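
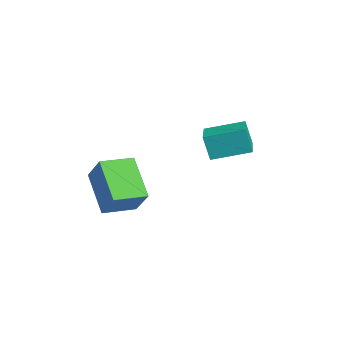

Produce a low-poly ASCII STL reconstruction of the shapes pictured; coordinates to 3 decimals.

solid 
facet normal -0.658 -0.157 -0.737
outer loop
vertex 2.564 -2.936 -1.92
vertex 2.301 -1.512 -1.989
vertex 4.099 -2.721 -3.337
endloop
endfacet
facet normal 0.181 -0.982 0.047
outer loop
vertex 5.159 -2.468 -2.151
vertex 2.564 -2.936 -1.92
vertex 4.099 -2.721 -3.337
endloop
endfacet
facet normal -0.658 -0.157 -0.737
outer loop
vertex 4.099 -2.721 -3.337
vertex 2.301 -1.512 -1.989
vertex 3.837 -1.297 -3.406
endloop
endfacet
facet normal 0.731 0.102 -0.675
outer loop
vertex 3.837 -1.297 -3.406
vertex 5.159 -2.468 -2.151
vertex 4.099 -2.721 -3.337
endloop
endfacet
facet normal -0.731 -0.102 0.675
outer loop
vertex 2.564 -2.936 -1.92
vertex 3.361 -1.259 -0.803
vertex 2.301 -1.512 -1.989
endloop
endfacet
facet normal 0.181 -0.982 0.048
outer loop
vertex 3.623 -2.683 -0.734
vertex 2.564 -2.936 -1.92
vertex 5.159 -2.468 -2.151
endloop
endfacet
facet normal -0.731 -0.102 0.675
outer loop
vertex 3.623 -2.683 -0.734
vertex 3.361 -1.259 -0.803
vertex 2.564 -2.936 -1.92
endloop
endfacet
facet normal -0.181 0.982 -0.047
outer loop
vertex 2.301 -1.512 -1.989
vertex 3.361 -1.259 -0.803
vertex 3.837 -1.297 -3.406
endloop
endfacet
facet normal 0.731 0.102 -0.675
outer loop
vertex 4.896 -1.044 -2.22
vertex 5.159 -2.468 -2.151
vertex 3.837 -1.297 -3.406
endloop
endfacet
facet normal -0.181 0.982 -0.048
outer loop
vertex 3.837 -1.297 -3.406
vertex 3.361 -1.259 -0.803
vertex 4.896 -1.044 -2.22
endloop
endfacet
facet normal 0.658 0.157 0.737
outer loop
vertex 4.896 -1.044 -2.22
vertex 3.623 -2.683 -0.734
vertex 5.159 -2.468 -2.151
endloop
endfacet
facet normal 0.658 0.157 0.737
outer loop
vertex 3.361 -1.259 -0.803
vertex 3.623 -2.683 -0.734
vertex 4.896 -1.044 -2.22
endloop
endfacet
facet normal -0.949 0.278 -0.149
outer loop
vertex 2.481 1.786 0.095
vertex 2.88 3.373 0.518
vertex 2.728 2.025 -1.034
endloop
endfacet
facet normal -0.236 -0.939 -0.250
outer loop
vertex 4.36 1.547 -0.778
vertex 2.481 1.786 0.095
vertex 2.728 2.025 -1.034
endloop
endfacet
facet normal -0.949 0.278 -0.149
outer loop
vertex 2.728 2.025 -1.034
vertex 2.88 3.373 0.518
vertex 3.127 3.612 -0.611
endloop
endfacet
facet normal 0.209 0.202 -0.957
outer loop
vertex 3.127 3.612 -0.611
vertex 4.36 1.547 -0.778
vertex 2.728 2.025 -1.034
endloop
endfacet
facet normal -0.209 -0.202 0.957
outer loop
vertex 2.481 1.786 0.095
vertex 4.512 2.895 0.774
vertex 2.88 3.373 0.518
endloop
endfacet
facet normal -0.236 -0.939 -0.250
outer loop
vertex 4.113 1.308 0.351
vertex 2.481 1.786 0.095
vertex 4.36 1.547 -0.778
endloop
endfacet
facet normal -0.209 -0.202 0.957
outer loop
vertex 4.113 1.308 0.351
vertex 4.512 2.895 0.774
vertex 2.481 1.786 0.095
endloop
endfacet
facet normal 0.236 0.939 0.250
outer loop
vertex 2.88 3.373 0.518
vertex 4.512 2.895 0.774
vertex 3.127 3.612 -0.611
endloop
endfacet
facet normal 0.209 0.202 -0.957
outer loop
vertex 4.759 3.134 -0.355
vertex 4.36 1.547 -0.778
vertex 3.127 3.612 -0.611
endloop
endfacet
facet normal 0.236 0.939 0.250
outer loop
vertex 3.127 3.612 -0.611
vertex 4.512 2.895 0.774
vertex 4.759 3.134 -0.355
endloop
endfacet
facet normal 0.949 -0.278 0.149
outer loop
vertex 4.759 3.134 -0.355
vertex 4.113 1.308 0.351
vertex 4.36 1.547 -0.778
endloop
endfacet
facet normal 0.949 -0.278 0.149
outer loop
vertex 4.512 2.895 0.774
vertex 4.113 1.308 0.351
vertex 4.759 3.134 -0.355
endloop
endfacet

endsolid


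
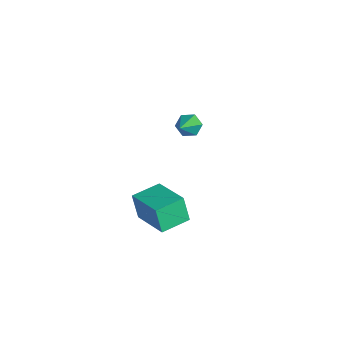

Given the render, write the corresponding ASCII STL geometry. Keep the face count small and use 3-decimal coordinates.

solid 
facet normal -0.938 -0.089 -0.335
outer loop
vertex 2.001 -0.154 1.508
vertex 1.883 0.99 1.536
vertex 2.348 -0.094 0.519
endloop
endfacet
facet normal 0.102 -0.994 -0.024
outer loop
vertex 3.877 0.05 1.064
vertex 2.001 -0.154 1.508
vertex 2.348 -0.094 0.519
endloop
endfacet
facet normal -0.938 -0.089 -0.335
outer loop
vertex 2.348 -0.094 0.519
vertex 1.883 0.99 1.536
vertex 2.23 1.05 0.547
endloop
endfacet
facet normal 0.330 0.057 -0.942
outer loop
vertex 2.23 1.05 0.547
vertex 3.877 0.05 1.064
vertex 2.348 -0.094 0.519
endloop
endfacet
facet normal -0.330 -0.057 0.942
outer loop
vertex 2.001 -0.154 1.508
vertex 3.412 1.134 2.081
vertex 1.883 0.99 1.536
endloop
endfacet
facet normal 0.102 -0.994 -0.024
outer loop
vertex 3.53 -0.01 2.053
vertex 2.001 -0.154 1.508
vertex 3.877 0.05 1.064
endloop
endfacet
facet normal -0.330 -0.057 0.942
outer loop
vertex 3.53 -0.01 2.053
vertex 3.412 1.134 2.081
vertex 2.001 -0.154 1.508
endloop
endfacet
facet normal -0.102 0.994 0.024
outer loop
vertex 1.883 0.99 1.536
vertex 3.412 1.134 2.081
vertex 2.23 1.05 0.547
endloop
endfacet
facet normal 0.330 0.057 -0.942
outer loop
vertex 3.759 1.194 1.092
vertex 3.877 0.05 1.064
vertex 2.23 1.05 0.547
endloop
endfacet
facet normal -0.102 0.994 0.024
outer loop
vertex 2.23 1.05 0.547
vertex 3.412 1.134 2.081
vertex 3.759 1.194 1.092
endloop
endfacet
facet normal 0.938 0.089 0.335
outer loop
vertex 3.759 1.194 1.092
vertex 3.53 -0.01 2.053
vertex 3.877 0.05 1.064
endloop
endfacet
facet normal 0.938 0.089 0.335
outer loop
vertex 3.412 1.134 2.081
vertex 3.53 -0.01 2.053
vertex 3.759 1.194 1.092
endloop
endfacet
facet normal -0.565 0.504 -0.653
outer loop
vertex -1.455 4.562 0.283
vertex -1.741 4.125 0.193
vertex -1.885 4.461 0.577
endloop
endfacet
facet normal 0.283 0.701 0.654
outer loop
vertex -1.455 4.562 0.283
vertex -1.885 4.461 0.577
vertex -0.659 3.155 1.447
endloop
endfacet
facet normal -0.563 0.506 -0.654
outer loop
vertex -1.885 4.461 0.577
vertex -1.741 4.125 0.193
vertex -2.171 4.025 0.486
endloop
endfacet
facet normal -0.477 0.131 0.869
outer loop
vertex -1.885 4.461 0.577
vertex -2.171 4.025 0.486
vertex -0.659 3.155 1.447
endloop
endfacet
facet normal -0.563 0.505 -0.654
outer loop
vertex -2.171 4.025 0.486
vertex -1.741 4.125 0.193
vertex -2.028 3.688 0.103
endloop
endfacet
facet normal -0.628 -0.685 0.368
outer loop
vertex -2.171 4.025 0.486
vertex -2.028 3.688 0.103
vertex -0.659 3.155 1.447
endloop
endfacet
facet normal -0.564 0.505 -0.653
outer loop
vertex -2.028 3.688 0.103
vertex -1.741 4.125 0.193
vertex -1.598 3.788 -0.191
endloop
endfacet
facet normal -0.021 -0.937 -0.350
outer loop
vertex -2.028 3.688 0.103
vertex -1.598 3.788 -0.191
vertex -0.659 3.155 1.447
endloop
endfacet
facet normal -0.565 0.504 -0.653
outer loop
vertex -1.598 3.788 -0.191
vertex -1.741 4.125 0.193
vertex -1.312 4.225 -0.101
endloop
endfacet
facet normal 0.739 -0.367 -0.565
outer loop
vertex -1.598 3.788 -0.191
vertex -1.312 4.225 -0.101
vertex -0.659 3.155 1.447
endloop
endfacet
facet normal -0.565 0.504 -0.653
outer loop
vertex -1.312 4.225 -0.101
vertex -1.741 4.125 0.193
vertex -1.455 4.562 0.283
endloop
endfacet
facet normal 0.890 0.451 -0.064
outer loop
vertex -1.312 4.225 -0.101
vertex -1.455 4.562 0.283
vertex -0.659 3.155 1.447
endloop
endfacet

endsolid


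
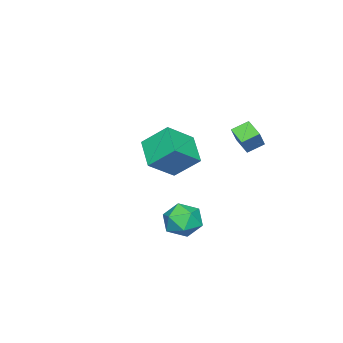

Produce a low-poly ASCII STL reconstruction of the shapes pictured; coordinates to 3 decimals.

solid 
facet normal -0.257 0.299 0.919
outer loop
vertex 3.779 1.199 -2.92
vertex 2.643 1.037 -3.185
vertex 3.271 0.155 -2.722
endloop
endfacet
facet normal 0.385 -0.012 0.923
outer loop
vertex 3.779 1.199 -2.92
vertex 3.271 0.155 -2.722
vertex 4.357 0.205 -3.174
endloop
endfacet
facet normal 0.808 0.348 0.475
outer loop
vertex 3.779 1.199 -2.92
vertex 4.357 0.205 -3.174
vertex 4.401 1.117 -3.917
endloop
endfacet
facet normal 0.428 0.883 0.194
outer loop
vertex 3.779 1.199 -2.92
vertex 4.401 1.117 -3.917
vertex 3.341 1.632 -3.924
endloop
endfacet
facet normal -0.231 0.853 0.469
outer loop
vertex 3.779 1.199 -2.92
vertex 3.341 1.632 -3.924
vertex 2.643 1.037 -3.185
endloop
endfacet
facet normal 0.310 -0.674 0.670
outer loop
vertex 4.357 0.205 -3.174
vertex 3.271 0.155 -2.722
vertex 3.579 -0.572 -3.596
endloop
endfacet
facet normal -0.729 -0.171 0.663
outer loop
vertex 3.271 0.155 -2.722
vertex 2.643 1.037 -3.185
vertex 2.519 -0.057 -3.603
endloop
endfacet
facet normal -0.687 0.724 -0.066
outer loop
vertex 2.643 1.037 -3.185
vertex 3.341 1.632 -3.924
vertex 2.563 0.855 -4.346
endloop
endfacet
facet normal 0.379 0.773 -0.509
outer loop
vertex 3.341 1.632 -3.924
vertex 4.401 1.117 -3.917
vertex 3.649 0.905 -4.798
endloop
endfacet
facet normal 0.994 -0.092 -0.054
outer loop
vertex 4.401 1.117 -3.917
vertex 4.357 0.205 -3.174
vertex 4.277 0.023 -4.335
endloop
endfacet
facet normal -0.428 -0.883 -0.194
outer loop
vertex 3.141 -0.139 -4.6
vertex 3.579 -0.572 -3.596
vertex 2.519 -0.057 -3.603
endloop
endfacet
facet normal -0.808 -0.348 -0.475
outer loop
vertex 3.141 -0.139 -4.6
vertex 2.519 -0.057 -3.603
vertex 2.563 0.855 -4.346
endloop
endfacet
facet normal -0.385 0.012 -0.923
outer loop
vertex 3.141 -0.139 -4.6
vertex 2.563 0.855 -4.346
vertex 3.649 0.905 -4.798
endloop
endfacet
facet normal 0.257 -0.299 -0.919
outer loop
vertex 3.141 -0.139 -4.6
vertex 3.649 0.905 -4.798
vertex 4.277 0.023 -4.335
endloop
endfacet
facet normal 0.231 -0.853 -0.469
outer loop
vertex 3.141 -0.139 -4.6
vertex 4.277 0.023 -4.335
vertex 3.579 -0.572 -3.596
endloop
endfacet
facet normal -0.379 -0.773 0.509
outer loop
vertex 2.519 -0.057 -3.603
vertex 3.579 -0.572 -3.596
vertex 3.271 0.155 -2.722
endloop
endfacet
facet normal -0.994 0.092 0.054
outer loop
vertex 2.563 0.855 -4.346
vertex 2.519 -0.057 -3.603
vertex 2.643 1.037 -3.185
endloop
endfacet
facet normal -0.310 0.674 -0.670
outer loop
vertex 3.649 0.905 -4.798
vertex 2.563 0.855 -4.346
vertex 3.341 1.632 -3.924
endloop
endfacet
facet normal 0.729 0.171 -0.663
outer loop
vertex 4.277 0.023 -4.335
vertex 3.649 0.905 -4.798
vertex 4.401 1.117 -3.917
endloop
endfacet
facet normal 0.687 -0.724 0.066
outer loop
vertex 3.579 -0.572 -3.596
vertex 4.277 0.023 -4.335
vertex 4.357 0.205 -3.174
endloop
endfacet
facet normal -0.653 0.617 0.440
outer loop
vertex -3.231 0.888 0.726
vertex -2.737 1.799 0.182
vertex -4.275 0.692 -0.55
endloop
endfacet
facet normal -0.422 -0.778 0.465
outer loop
vertex -3.543 0.001 -1.042
vertex -3.231 0.888 0.726
vertex -4.275 0.692 -0.55
endloop
endfacet
facet normal -0.653 0.617 0.439
outer loop
vertex -4.275 0.692 -0.55
vertex -2.737 1.799 0.182
vertex -3.78 1.603 -1.094
endloop
endfacet
facet normal -0.628 -0.118 -0.769
outer loop
vertex -3.78 1.603 -1.094
vertex -3.543 0.001 -1.042
vertex -4.275 0.692 -0.55
endloop
endfacet
facet normal 0.628 0.118 0.769
outer loop
vertex -3.231 0.888 0.726
vertex -2.005 1.108 -0.31
vertex -2.737 1.799 0.182
endloop
endfacet
facet normal -0.423 -0.778 0.465
outer loop
vertex -2.5 0.197 0.234
vertex -3.231 0.888 0.726
vertex -3.543 0.001 -1.042
endloop
endfacet
facet normal 0.629 0.118 0.769
outer loop
vertex -2.5 0.197 0.234
vertex -2.005 1.108 -0.31
vertex -3.231 0.888 0.726
endloop
endfacet
facet normal 0.422 0.778 -0.465
outer loop
vertex -2.737 1.799 0.182
vertex -2.005 1.108 -0.31
vertex -3.78 1.603 -1.094
endloop
endfacet
facet normal -0.629 -0.118 -0.769
outer loop
vertex -3.049 0.912 -1.586
vertex -3.543 0.001 -1.042
vertex -3.78 1.603 -1.094
endloop
endfacet
facet normal 0.422 0.778 -0.465
outer loop
vertex -3.78 1.603 -1.094
vertex -2.005 1.108 -0.31
vertex -3.049 0.912 -1.586
endloop
endfacet
facet normal 0.653 -0.617 -0.439
outer loop
vertex -3.049 0.912 -1.586
vertex -2.5 0.197 0.234
vertex -3.543 0.001 -1.042
endloop
endfacet
facet normal 0.653 -0.617 -0.439
outer loop
vertex -2.005 1.108 -0.31
vertex -2.5 0.197 0.234
vertex -3.049 0.912 -1.586
endloop
endfacet
facet normal -0.717 0.362 -0.596
outer loop
vertex -4.544 -3.19 -2.04
vertex -3.149 -1.963 -2.975
vertex -4.161 -4.656 -3.391
endloop
endfacet
facet normal -0.671 -0.590 0.450
outer loop
vertex -2.611 -5.437 -2.105
vertex -4.544 -3.19 -2.04
vertex -4.161 -4.656 -3.391
endloop
endfacet
facet normal -0.717 0.362 -0.596
outer loop
vertex -4.161 -4.656 -3.391
vertex -3.149 -1.963 -2.975
vertex -2.766 -3.429 -4.326
endloop
endfacet
facet normal 0.189 -0.722 -0.666
outer loop
vertex -2.766 -3.429 -4.326
vertex -2.611 -5.437 -2.105
vertex -4.161 -4.656 -3.391
endloop
endfacet
facet normal -0.189 0.722 0.666
outer loop
vertex -4.544 -3.19 -2.04
vertex -1.599 -2.744 -1.689
vertex -3.149 -1.963 -2.975
endloop
endfacet
facet normal -0.671 -0.590 0.450
outer loop
vertex -2.994 -3.971 -0.754
vertex -4.544 -3.19 -2.04
vertex -2.611 -5.437 -2.105
endloop
endfacet
facet normal -0.189 0.722 0.666
outer loop
vertex -2.994 -3.971 -0.754
vertex -1.599 -2.744 -1.689
vertex -4.544 -3.19 -2.04
endloop
endfacet
facet normal 0.671 0.590 -0.450
outer loop
vertex -3.149 -1.963 -2.975
vertex -1.599 -2.744 -1.689
vertex -2.766 -3.429 -4.326
endloop
endfacet
facet normal 0.189 -0.722 -0.666
outer loop
vertex -1.216 -4.21 -3.04
vertex -2.611 -5.437 -2.105
vertex -2.766 -3.429 -4.326
endloop
endfacet
facet normal 0.671 0.590 -0.450
outer loop
vertex -2.766 -3.429 -4.326
vertex -1.599 -2.744 -1.689
vertex -1.216 -4.21 -3.04
endloop
endfacet
facet normal 0.717 -0.362 0.596
outer loop
vertex -1.216 -4.21 -3.04
vertex -2.994 -3.971 -0.754
vertex -2.611 -5.437 -2.105
endloop
endfacet
facet normal 0.717 -0.362 0.596
outer loop
vertex -1.599 -2.744 -1.689
vertex -2.994 -3.971 -0.754
vertex -1.216 -4.21 -3.04
endloop
endfacet

endsolid


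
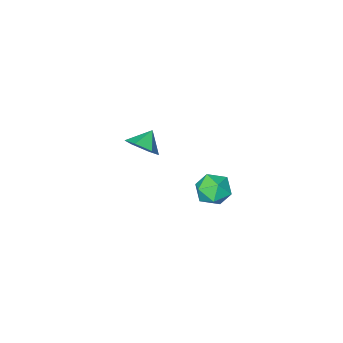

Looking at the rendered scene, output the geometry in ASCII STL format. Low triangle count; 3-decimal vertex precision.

solid 
facet normal 0.723 0.266 -0.638
outer loop
vertex 3.984 -4.511 -2.003
vertex 3.368 -3.825 -2.415
vertex 3.96 -3.57 -1.638
endloop
endfacet
facet normal 0.147 -0.354 0.923
outer loop
vertex 3.984 -4.511 -2.003
vertex 3.96 -3.57 -1.638
vertex 2.472 -4.155 -1.625
endloop
endfacet
facet normal 0.723 0.265 -0.638
outer loop
vertex 3.96 -3.57 -1.638
vertex 3.368 -3.825 -2.415
vertex 3.344 -2.884 -2.051
endloop
endfacet
facet normal -0.152 0.406 0.901
outer loop
vertex 3.96 -3.57 -1.638
vertex 3.344 -2.884 -2.051
vertex 2.472 -4.155 -1.625
endloop
endfacet
facet normal 0.723 0.265 -0.638
outer loop
vertex 3.344 -2.884 -2.051
vertex 3.368 -3.825 -2.415
vertex 2.752 -3.14 -2.828
endloop
endfacet
facet normal -0.716 0.607 0.345
outer loop
vertex 3.344 -2.884 -2.051
vertex 2.752 -3.14 -2.828
vertex 2.472 -4.155 -1.625
endloop
endfacet
facet normal 0.723 0.266 -0.638
outer loop
vertex 2.752 -3.14 -2.828
vertex 3.368 -3.825 -2.415
vertex 2.776 -4.081 -3.193
endloop
endfacet
facet normal -0.981 0.048 -0.188
outer loop
vertex 2.752 -3.14 -2.828
vertex 2.776 -4.081 -3.193
vertex 2.472 -4.155 -1.625
endloop
endfacet
facet normal 0.723 0.265 -0.638
outer loop
vertex 2.776 -4.081 -3.193
vertex 3.368 -3.825 -2.415
vertex 3.392 -4.767 -2.78
endloop
endfacet
facet normal -0.682 -0.712 -0.166
outer loop
vertex 2.776 -4.081 -3.193
vertex 3.392 -4.767 -2.78
vertex 2.472 -4.155 -1.625
endloop
endfacet
facet normal 0.723 0.266 -0.638
outer loop
vertex 3.392 -4.767 -2.78
vertex 3.368 -3.825 -2.415
vertex 3.984 -4.511 -2.003
endloop
endfacet
facet normal -0.117 -0.913 0.390
outer loop
vertex 3.392 -4.767 -2.78
vertex 3.984 -4.511 -2.003
vertex 2.472 -4.155 -1.625
endloop
endfacet
facet normal -0.533 -0.517 0.670
outer loop
vertex 2.734 2.949 -0.26
vertex 2.957 2.066 -0.764
vertex 3.584 2.404 -0.005
endloop
endfacet
facet normal -0.248 0.066 0.967
outer loop
vertex 2.734 2.949 -0.26
vertex 3.584 2.404 -0.005
vertex 3.629 3.442 -0.064
endloop
endfacet
facet normal -0.482 0.634 0.605
outer loop
vertex 2.734 2.949 -0.26
vertex 3.629 3.442 -0.064
vertex 3.03 3.746 -0.86
endloop
endfacet
facet normal -0.912 0.402 0.084
outer loop
vertex 2.734 2.949 -0.26
vertex 3.03 3.746 -0.86
vertex 2.615 2.895 -1.292
endloop
endfacet
facet normal -0.943 -0.309 0.125
outer loop
vertex 2.734 2.949 -0.26
vertex 2.615 2.895 -1.292
vertex 2.957 2.066 -0.764
endloop
endfacet
facet normal 0.461 0.030 0.887
outer loop
vertex 3.629 3.442 -0.064
vertex 3.584 2.404 -0.005
vertex 4.405 2.865 -0.448
endloop
endfacet
facet normal -0.000 -0.913 0.407
outer loop
vertex 3.584 2.404 -0.005
vertex 2.957 2.066 -0.764
vertex 3.99 2.014 -0.88
endloop
endfacet
facet normal -0.664 -0.577 -0.475
outer loop
vertex 2.957 2.066 -0.764
vertex 2.615 2.895 -1.292
vertex 3.391 2.318 -1.676
endloop
endfacet
facet normal -0.614 0.574 -0.541
outer loop
vertex 2.615 2.895 -1.292
vertex 3.03 3.746 -0.86
vertex 3.436 3.356 -1.735
endloop
endfacet
facet normal 0.082 0.950 0.301
outer loop
vertex 3.03 3.746 -0.86
vertex 3.629 3.442 -0.064
vertex 4.063 3.694 -0.976
endloop
endfacet
facet normal 0.912 -0.402 -0.084
outer loop
vertex 4.286 2.811 -1.48
vertex 4.405 2.865 -0.448
vertex 3.99 2.014 -0.88
endloop
endfacet
facet normal 0.482 -0.634 -0.605
outer loop
vertex 4.286 2.811 -1.48
vertex 3.99 2.014 -0.88
vertex 3.391 2.318 -1.676
endloop
endfacet
facet normal 0.248 -0.066 -0.967
outer loop
vertex 4.286 2.811 -1.48
vertex 3.391 2.318 -1.676
vertex 3.436 3.356 -1.735
endloop
endfacet
facet normal 0.533 0.517 -0.670
outer loop
vertex 4.286 2.811 -1.48
vertex 3.436 3.356 -1.735
vertex 4.063 3.694 -0.976
endloop
endfacet
facet normal 0.943 0.309 -0.125
outer loop
vertex 4.286 2.811 -1.48
vertex 4.063 3.694 -0.976
vertex 4.405 2.865 -0.448
endloop
endfacet
facet normal 0.614 -0.574 0.541
outer loop
vertex 3.99 2.014 -0.88
vertex 4.405 2.865 -0.448
vertex 3.584 2.404 -0.005
endloop
endfacet
facet normal -0.082 -0.950 -0.301
outer loop
vertex 3.391 2.318 -1.676
vertex 3.99 2.014 -0.88
vertex 2.957 2.066 -0.764
endloop
endfacet
facet normal -0.461 -0.030 -0.887
outer loop
vertex 3.436 3.356 -1.735
vertex 3.391 2.318 -1.676
vertex 2.615 2.895 -1.292
endloop
endfacet
facet normal 0.000 0.913 -0.407
outer loop
vertex 4.063 3.694 -0.976
vertex 3.436 3.356 -1.735
vertex 3.03 3.746 -0.86
endloop
endfacet
facet normal 0.664 0.577 0.475
outer loop
vertex 4.405 2.865 -0.448
vertex 4.063 3.694 -0.976
vertex 3.629 3.442 -0.064
endloop
endfacet

endsolid


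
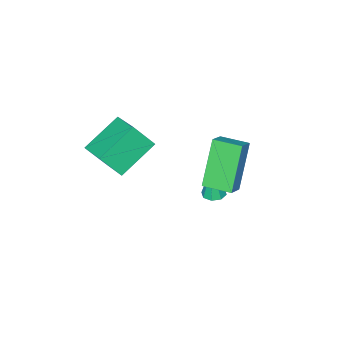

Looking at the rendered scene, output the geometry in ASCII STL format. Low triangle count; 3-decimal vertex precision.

solid 
facet normal -0.015 0.065 -0.998
outer loop
vertex 1.345 0.902 -4.405
vertex 1.078 1.335 -4.373
vertex 1.574 1.218 -4.388
endloop
endfacet
facet normal 0.785 -0.580 0.218
outer loop
vertex 1.345 0.902 -4.405
vertex 1.574 1.218 -4.388
vertex 1.102 1.225 -2.667
endloop
endfacet
facet normal -0.015 0.065 -0.998
outer loop
vertex 1.574 1.218 -4.388
vertex 1.078 1.335 -4.373
vertex 1.512 1.602 -4.362
endloop
endfacet
facet normal 0.955 0.137 0.261
outer loop
vertex 1.574 1.218 -4.388
vertex 1.512 1.602 -4.362
vertex 1.102 1.225 -2.667
endloop
endfacet
facet normal -0.014 0.064 -0.998
outer loop
vertex 1.512 1.602 -4.362
vertex 1.078 1.335 -4.373
vertex 1.196 1.83 -4.343
endloop
endfacet
facet normal 0.569 0.763 0.307
outer loop
vertex 1.512 1.602 -4.362
vertex 1.196 1.83 -4.343
vertex 1.102 1.225 -2.667
endloop
endfacet
facet normal -0.013 0.064 -0.998
outer loop
vertex 1.196 1.83 -4.343
vertex 1.078 1.335 -4.373
vertex 0.811 1.768 -4.342
endloop
endfacet
facet normal -0.149 0.933 0.328
outer loop
vertex 1.196 1.83 -4.343
vertex 0.811 1.768 -4.342
vertex 1.102 1.225 -2.667
endloop
endfacet
facet normal -0.013 0.063 -0.998
outer loop
vertex 0.811 1.768 -4.342
vertex 1.078 1.335 -4.373
vertex 0.582 1.452 -4.359
endloop
endfacet
facet normal -0.777 0.546 0.312
outer loop
vertex 0.811 1.768 -4.342
vertex 0.582 1.452 -4.359
vertex 1.102 1.225 -2.667
endloop
endfacet
facet normal -0.013 0.063 -0.998
outer loop
vertex 0.582 1.452 -4.359
vertex 1.078 1.335 -4.373
vertex 0.644 1.068 -4.384
endloop
endfacet
facet normal -0.948 -0.171 0.268
outer loop
vertex 0.582 1.452 -4.359
vertex 0.644 1.068 -4.384
vertex 1.102 1.225 -2.667
endloop
endfacet
facet normal -0.014 0.064 -0.998
outer loop
vertex 0.644 1.068 -4.384
vertex 1.078 1.335 -4.373
vertex 0.96 0.84 -4.403
endloop
endfacet
facet normal -0.562 -0.797 0.223
outer loop
vertex 0.644 1.068 -4.384
vertex 0.96 0.84 -4.403
vertex 1.102 1.225 -2.667
endloop
endfacet
facet normal -0.016 0.064 -0.998
outer loop
vertex 0.96 0.84 -4.403
vertex 1.078 1.335 -4.373
vertex 1.345 0.902 -4.405
endloop
endfacet
facet normal 0.157 -0.967 0.202
outer loop
vertex 0.96 0.84 -4.403
vertex 1.345 0.902 -4.405
vertex 1.102 1.225 -2.667
endloop
endfacet
facet normal -0.437 0.438 -0.786
outer loop
vertex 2.857 -0.172 -0.996
vertex 4.493 -0.377 -2.019
vertex 2.389 -1.503 -1.478
endloop
endfacet
facet normal -0.843 0.106 0.527
outer loop
vertex 2.987 -2.103 -0.401
vertex 2.857 -0.172 -0.996
vertex 2.389 -1.503 -1.478
endloop
endfacet
facet normal -0.437 0.438 -0.786
outer loop
vertex 2.389 -1.503 -1.478
vertex 4.493 -0.377 -2.019
vertex 4.025 -1.708 -2.501
endloop
endfacet
facet normal -0.314 -0.893 -0.323
outer loop
vertex 4.025 -1.708 -2.501
vertex 2.987 -2.103 -0.401
vertex 2.389 -1.503 -1.478
endloop
endfacet
facet normal 0.314 0.893 0.323
outer loop
vertex 2.857 -0.172 -0.996
vertex 5.091 -0.977 -0.942
vertex 4.493 -0.377 -2.019
endloop
endfacet
facet normal -0.843 0.106 0.527
outer loop
vertex 3.455 -0.772 0.081
vertex 2.857 -0.172 -0.996
vertex 2.987 -2.103 -0.401
endloop
endfacet
facet normal 0.314 0.893 0.323
outer loop
vertex 3.455 -0.772 0.081
vertex 5.091 -0.977 -0.942
vertex 2.857 -0.172 -0.996
endloop
endfacet
facet normal 0.843 -0.106 -0.527
outer loop
vertex 4.493 -0.377 -2.019
vertex 5.091 -0.977 -0.942
vertex 4.025 -1.708 -2.501
endloop
endfacet
facet normal -0.314 -0.893 -0.323
outer loop
vertex 4.623 -2.308 -1.424
vertex 2.987 -2.103 -0.401
vertex 4.025 -1.708 -2.501
endloop
endfacet
facet normal 0.843 -0.106 -0.527
outer loop
vertex 4.025 -1.708 -2.501
vertex 5.091 -0.977 -0.942
vertex 4.623 -2.308 -1.424
endloop
endfacet
facet normal 0.437 -0.438 0.786
outer loop
vertex 4.623 -2.308 -1.424
vertex 3.455 -0.772 0.081
vertex 2.987 -2.103 -0.401
endloop
endfacet
facet normal 0.437 -0.438 0.786
outer loop
vertex 5.091 -0.977 -0.942
vertex 3.455 -0.772 0.081
vertex 4.623 -2.308 -1.424
endloop
endfacet
facet normal -0.464 -0.192 0.865
outer loop
vertex 2.628 2.634 0.908
vertex 2.212 3.759 0.935
vertex 1.919 2.382 0.472
endloop
endfacet
facet normal 0.347 -0.938 -0.023
outer loop
vertex 2.928 2.801 -1.415
vertex 2.628 2.634 0.908
vertex 1.919 2.382 0.472
endloop
endfacet
facet normal -0.464 -0.192 0.865
outer loop
vertex 1.919 2.382 0.472
vertex 2.212 3.759 0.935
vertex 1.503 3.508 0.499
endloop
endfacet
facet normal -0.816 -0.289 -0.501
outer loop
vertex 1.503 3.508 0.499
vertex 2.928 2.801 -1.415
vertex 1.919 2.382 0.472
endloop
endfacet
facet normal 0.816 0.290 0.501
outer loop
vertex 2.628 2.634 0.908
vertex 3.221 4.178 -0.952
vertex 2.212 3.759 0.935
endloop
endfacet
facet normal 0.346 -0.938 -0.023
outer loop
vertex 3.637 3.052 -0.979
vertex 2.628 2.634 0.908
vertex 2.928 2.801 -1.415
endloop
endfacet
facet normal 0.816 0.289 0.500
outer loop
vertex 3.637 3.052 -0.979
vertex 3.221 4.178 -0.952
vertex 2.628 2.634 0.908
endloop
endfacet
facet normal -0.346 0.938 0.023
outer loop
vertex 2.212 3.759 0.935
vertex 3.221 4.178 -0.952
vertex 1.503 3.508 0.499
endloop
endfacet
facet normal -0.816 -0.290 -0.500
outer loop
vertex 2.512 3.926 -1.388
vertex 2.928 2.801 -1.415
vertex 1.503 3.508 0.499
endloop
endfacet
facet normal -0.347 0.938 0.022
outer loop
vertex 1.503 3.508 0.499
vertex 3.221 4.178 -0.952
vertex 2.512 3.926 -1.388
endloop
endfacet
facet normal 0.464 0.192 -0.865
outer loop
vertex 2.512 3.926 -1.388
vertex 3.637 3.052 -0.979
vertex 2.928 2.801 -1.415
endloop
endfacet
facet normal 0.464 0.192 -0.865
outer loop
vertex 3.221 4.178 -0.952
vertex 3.637 3.052 -0.979
vertex 2.512 3.926 -1.388
endloop
endfacet

endsolid


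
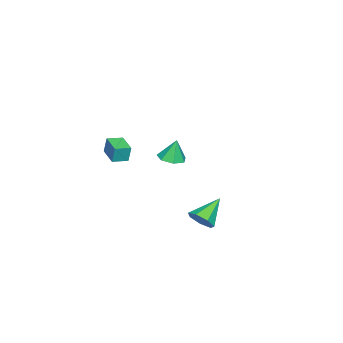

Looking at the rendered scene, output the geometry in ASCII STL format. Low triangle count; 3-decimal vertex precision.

solid 
facet normal 0.076 -0.194 -0.978
outer loop
vertex -2.805 -1.381 0.877
vertex -3.592 -1.816 0.902
vertex -3.438 -0.944 0.741
endloop
endfacet
facet normal 0.476 0.802 0.362
outer loop
vertex -2.805 -1.381 0.877
vertex -3.438 -0.944 0.741
vertex -3.708 -1.524 2.378
endloop
endfacet
facet normal 0.077 -0.194 -0.978
outer loop
vertex -3.438 -0.944 0.741
vertex -3.592 -1.816 0.902
vertex -4.187 -1.164 0.726
endloop
endfacet
facet normal -0.276 0.919 0.280
outer loop
vertex -3.438 -0.944 0.741
vertex -4.187 -1.164 0.726
vertex -3.708 -1.524 2.378
endloop
endfacet
facet normal 0.077 -0.194 -0.978
outer loop
vertex -4.187 -1.164 0.726
vertex -3.592 -1.816 0.902
vertex -4.488 -1.875 0.843
endloop
endfacet
facet normal -0.846 0.414 0.336
outer loop
vertex -4.187 -1.164 0.726
vertex -4.488 -1.875 0.843
vertex -3.708 -1.524 2.378
endloop
endfacet
facet normal 0.077 -0.193 -0.978
outer loop
vertex -4.488 -1.875 0.843
vertex -3.592 -1.816 0.902
vertex -4.115 -2.542 1.004
endloop
endfacet
facet normal -0.807 -0.334 0.487
outer loop
vertex -4.488 -1.875 0.843
vertex -4.115 -2.542 1.004
vertex -3.708 -1.524 2.378
endloop
endfacet
facet normal 0.077 -0.193 -0.978
outer loop
vertex -4.115 -2.542 1.004
vertex -3.592 -1.816 0.902
vertex -3.348 -2.662 1.088
endloop
endfacet
facet normal -0.187 -0.762 0.620
outer loop
vertex -4.115 -2.542 1.004
vertex -3.348 -2.662 1.088
vertex -3.708 -1.524 2.378
endloop
endfacet
facet normal 0.077 -0.193 -0.978
outer loop
vertex -3.348 -2.662 1.088
vertex -3.592 -1.816 0.902
vertex -2.765 -2.145 1.032
endloop
endfacet
facet normal 0.546 -0.547 0.635
outer loop
vertex -3.348 -2.662 1.088
vertex -2.765 -2.145 1.032
vertex -3.708 -1.524 2.378
endloop
endfacet
facet normal 0.076 -0.194 -0.978
outer loop
vertex -2.765 -2.145 1.032
vertex -3.592 -1.816 0.902
vertex -2.805 -1.381 0.877
endloop
endfacet
facet normal 0.841 0.150 0.520
outer loop
vertex -2.765 -2.145 1.032
vertex -2.805 -1.381 0.877
vertex -3.708 -1.524 2.378
endloop
endfacet
facet normal -0.695 0.708 -0.122
outer loop
vertex 0.672 -3.067 4.382
vertex 1.671 -2.118 4.2
vertex 0.661 -3.26 3.32
endloop
endfacet
facet normal -0.719 -0.682 0.131
outer loop
vertex 1.349 -3.962 3.44
vertex 0.672 -3.067 4.382
vertex 0.661 -3.26 3.32
endloop
endfacet
facet normal -0.695 0.709 -0.122
outer loop
vertex 0.661 -3.26 3.32
vertex 1.671 -2.118 4.2
vertex 1.66 -2.312 3.137
endloop
endfacet
facet normal -0.011 -0.179 -0.984
outer loop
vertex 1.66 -2.312 3.137
vertex 1.349 -3.962 3.44
vertex 0.661 -3.26 3.32
endloop
endfacet
facet normal 0.010 0.178 0.984
outer loop
vertex 0.672 -3.067 4.382
vertex 2.359 -2.82 4.32
vertex 1.671 -2.118 4.2
endloop
endfacet
facet normal -0.719 -0.683 0.132
outer loop
vertex 1.36 -3.768 4.503
vertex 0.672 -3.067 4.382
vertex 1.349 -3.962 3.44
endloop
endfacet
facet normal 0.010 0.179 0.984
outer loop
vertex 1.36 -3.768 4.503
vertex 2.359 -2.82 4.32
vertex 0.672 -3.067 4.382
endloop
endfacet
facet normal 0.719 0.682 -0.132
outer loop
vertex 1.671 -2.118 4.2
vertex 2.359 -2.82 4.32
vertex 1.66 -2.312 3.137
endloop
endfacet
facet normal -0.009 -0.179 -0.984
outer loop
vertex 2.348 -3.013 3.258
vertex 1.349 -3.962 3.44
vertex 1.66 -2.312 3.137
endloop
endfacet
facet normal 0.719 0.683 -0.132
outer loop
vertex 1.66 -2.312 3.137
vertex 2.359 -2.82 4.32
vertex 2.348 -3.013 3.258
endloop
endfacet
facet normal 0.695 -0.708 0.122
outer loop
vertex 2.348 -3.013 3.258
vertex 1.36 -3.768 4.503
vertex 1.349 -3.962 3.44
endloop
endfacet
facet normal 0.695 -0.709 0.122
outer loop
vertex 2.359 -2.82 4.32
vertex 1.36 -3.768 4.503
vertex 2.348 -3.013 3.258
endloop
endfacet
facet normal 0.767 -0.288 -0.573
outer loop
vertex 5.032 3.118 1.716
vertex 4.539 3.216 1.006
vertex 5.05 3.802 1.396
endloop
endfacet
facet normal 0.300 0.398 0.867
outer loop
vertex 5.032 3.118 1.716
vertex 5.05 3.802 1.396
vertex 3.081 3.764 2.094
endloop
endfacet
facet normal 0.768 -0.289 -0.572
outer loop
vertex 5.05 3.802 1.396
vertex 4.539 3.216 1.006
vertex 4.684 4.044 0.783
endloop
endfacet
facet normal 0.094 0.944 0.317
outer loop
vertex 5.05 3.802 1.396
vertex 4.684 4.044 0.783
vertex 3.081 3.764 2.094
endloop
endfacet
facet normal 0.767 -0.289 -0.573
outer loop
vertex 4.684 4.044 0.783
vertex 4.539 3.216 1.006
vertex 4.208 3.663 0.337
endloop
endfacet
facet normal -0.402 0.862 -0.308
outer loop
vertex 4.684 4.044 0.783
vertex 4.208 3.663 0.337
vertex 3.081 3.764 2.094
endloop
endfacet
facet normal 0.768 -0.288 -0.572
outer loop
vertex 4.208 3.663 0.337
vertex 4.539 3.216 1.006
vertex 3.982 2.945 0.395
endloop
endfacet
facet normal -0.817 0.214 -0.536
outer loop
vertex 4.208 3.663 0.337
vertex 3.982 2.945 0.395
vertex 3.081 3.764 2.094
endloop
endfacet
facet normal 0.768 -0.289 -0.572
outer loop
vertex 3.982 2.945 0.395
vertex 4.539 3.216 1.006
vertex 4.175 2.431 0.914
endloop
endfacet
facet normal -0.836 -0.512 -0.196
outer loop
vertex 3.982 2.945 0.395
vertex 4.175 2.431 0.914
vertex 3.081 3.764 2.094
endloop
endfacet
facet normal 0.767 -0.289 -0.573
outer loop
vertex 4.175 2.431 0.914
vertex 4.539 3.216 1.006
vertex 4.642 2.508 1.501
endloop
endfacet
facet normal -0.446 -0.770 0.456
outer loop
vertex 4.175 2.431 0.914
vertex 4.642 2.508 1.501
vertex 3.081 3.764 2.094
endloop
endfacet
facet normal 0.767 -0.289 -0.573
outer loop
vertex 4.642 2.508 1.501
vertex 4.539 3.216 1.006
vertex 5.032 3.118 1.716
endloop
endfacet
facet normal 0.059 -0.365 0.929
outer loop
vertex 4.642 2.508 1.501
vertex 5.032 3.118 1.716
vertex 3.081 3.764 2.094
endloop
endfacet

endsolid


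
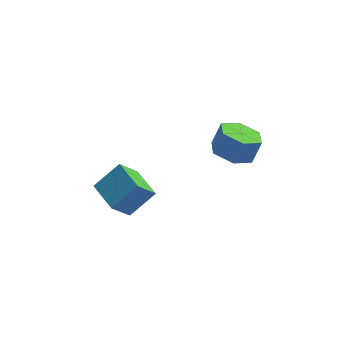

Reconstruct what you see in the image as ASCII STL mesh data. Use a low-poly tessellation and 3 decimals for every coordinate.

solid 
facet normal -0.513 0.855 0.080
outer loop
vertex -2.558 -0.496 -0.915
vertex -1.844 0.033 -1.984
vertex -3.617 -1.04 -1.892
endloop
endfacet
facet normal -0.514 -0.380 0.769
outer loop
vertex -2.816 -2.373 -2.016
vertex -2.558 -0.496 -0.915
vertex -3.617 -1.04 -1.892
endloop
endfacet
facet normal -0.513 0.855 0.080
outer loop
vertex -3.617 -1.04 -1.892
vertex -1.844 0.033 -1.984
vertex -2.903 -0.511 -2.961
endloop
endfacet
facet normal -0.687 -0.354 -0.634
outer loop
vertex -2.903 -0.511 -2.961
vertex -2.816 -2.373 -2.016
vertex -3.617 -1.04 -1.892
endloop
endfacet
facet normal 0.687 0.354 0.634
outer loop
vertex -2.558 -0.496 -0.915
vertex -1.043 -1.3 -2.108
vertex -1.844 0.033 -1.984
endloop
endfacet
facet normal -0.514 -0.380 0.769
outer loop
vertex -1.757 -1.829 -1.039
vertex -2.558 -0.496 -0.915
vertex -2.816 -2.373 -2.016
endloop
endfacet
facet normal 0.687 0.354 0.634
outer loop
vertex -1.757 -1.829 -1.039
vertex -1.043 -1.3 -2.108
vertex -2.558 -0.496 -0.915
endloop
endfacet
facet normal 0.514 0.380 -0.769
outer loop
vertex -1.844 0.033 -1.984
vertex -1.043 -1.3 -2.108
vertex -2.903 -0.511 -2.961
endloop
endfacet
facet normal -0.687 -0.354 -0.634
outer loop
vertex -2.102 -1.844 -3.085
vertex -2.816 -2.373 -2.016
vertex -2.903 -0.511 -2.961
endloop
endfacet
facet normal 0.514 0.380 -0.769
outer loop
vertex -2.903 -0.511 -2.961
vertex -1.043 -1.3 -2.108
vertex -2.102 -1.844 -3.085
endloop
endfacet
facet normal 0.513 -0.855 -0.080
outer loop
vertex -2.102 -1.844 -3.085
vertex -1.757 -1.829 -1.039
vertex -2.816 -2.373 -2.016
endloop
endfacet
facet normal 0.513 -0.855 -0.080
outer loop
vertex -1.043 -1.3 -2.108
vertex -1.757 -1.829 -1.039
vertex -2.102 -1.844 -3.085
endloop
endfacet
facet normal -0.333 -0.251 -0.909
outer loop
vertex 2.838 -2.338 1.198
vertex 2.033 -1.86 1.361
vertex 2.776 -1.418 0.967
endloop
endfacet
facet normal 0.940 -0.022 -0.340
outer loop
vertex 2.838 -2.338 1.198
vertex 2.776 -1.418 0.967
vertex 3.212 -2.057 2.215
endloop
endfacet
facet normal 0.941 -0.020 -0.339
outer loop
vertex 3.212 -2.057 2.215
vertex 2.776 -1.418 0.967
vertex 3.149 -1.137 1.985
endloop
endfacet
facet normal 0.333 0.250 0.909
outer loop
vertex 3.212 -2.057 2.215
vertex 3.149 -1.137 1.985
vertex 2.407 -1.58 2.379
endloop
endfacet
facet normal -0.333 -0.251 -0.909
outer loop
vertex 2.776 -1.418 0.967
vertex 2.033 -1.86 1.361
vertex 1.971 -0.941 1.13
endloop
endfacet
facet normal 0.413 0.828 -0.380
outer loop
vertex 2.776 -1.418 0.967
vertex 1.971 -0.941 1.13
vertex 3.149 -1.137 1.985
endloop
endfacet
facet normal 0.413 0.828 -0.380
outer loop
vertex 3.149 -1.137 1.985
vertex 1.971 -0.941 1.13
vertex 2.344 -0.66 2.148
endloop
endfacet
facet normal 0.333 0.251 0.909
outer loop
vertex 3.149 -1.137 1.985
vertex 2.344 -0.66 2.148
vertex 2.407 -1.58 2.379
endloop
endfacet
facet normal -0.334 -0.251 -0.909
outer loop
vertex 1.971 -0.941 1.13
vertex 2.033 -1.86 1.361
vertex 1.228 -1.383 1.525
endloop
endfacet
facet normal -0.527 0.849 -0.041
outer loop
vertex 1.971 -0.941 1.13
vertex 1.228 -1.383 1.525
vertex 2.344 -0.66 2.148
endloop
endfacet
facet normal -0.527 0.849 -0.041
outer loop
vertex 2.344 -0.66 2.148
vertex 1.228 -1.383 1.525
vertex 1.602 -1.102 2.542
endloop
endfacet
facet normal 0.333 0.251 0.909
outer loop
vertex 2.344 -0.66 2.148
vertex 1.602 -1.102 2.542
vertex 2.407 -1.58 2.379
endloop
endfacet
facet normal -0.333 -0.250 -0.909
outer loop
vertex 1.228 -1.383 1.525
vertex 2.033 -1.86 1.361
vertex 1.291 -2.303 1.755
endloop
endfacet
facet normal -0.940 0.021 0.340
outer loop
vertex 1.228 -1.383 1.525
vertex 1.291 -2.303 1.755
vertex 1.602 -1.102 2.542
endloop
endfacet
facet normal -0.941 0.022 0.339
outer loop
vertex 1.602 -1.102 2.542
vertex 1.291 -2.303 1.755
vertex 1.664 -2.022 2.773
endloop
endfacet
facet normal 0.333 0.251 0.909
outer loop
vertex 1.602 -1.102 2.542
vertex 1.664 -2.022 2.773
vertex 2.407 -1.58 2.379
endloop
endfacet
facet normal -0.333 -0.251 -0.909
outer loop
vertex 1.291 -2.303 1.755
vertex 2.033 -1.86 1.361
vertex 2.096 -2.78 1.592
endloop
endfacet
facet normal -0.413 -0.828 0.380
outer loop
vertex 1.291 -2.303 1.755
vertex 2.096 -2.78 1.592
vertex 1.664 -2.022 2.773
endloop
endfacet
facet normal -0.413 -0.828 0.380
outer loop
vertex 1.664 -2.022 2.773
vertex 2.096 -2.78 1.592
vertex 2.469 -2.499 2.61
endloop
endfacet
facet normal 0.333 0.251 0.909
outer loop
vertex 1.664 -2.022 2.773
vertex 2.469 -2.499 2.61
vertex 2.407 -1.58 2.379
endloop
endfacet
facet normal -0.333 -0.251 -0.909
outer loop
vertex 2.096 -2.78 1.592
vertex 2.033 -1.86 1.361
vertex 2.838 -2.338 1.198
endloop
endfacet
facet normal 0.527 -0.849 0.041
outer loop
vertex 2.096 -2.78 1.592
vertex 2.838 -2.338 1.198
vertex 2.469 -2.499 2.61
endloop
endfacet
facet normal 0.527 -0.849 0.041
outer loop
vertex 2.469 -2.499 2.61
vertex 2.838 -2.338 1.198
vertex 3.212 -2.057 2.215
endloop
endfacet
facet normal 0.334 0.251 0.909
outer loop
vertex 2.469 -2.499 2.61
vertex 3.212 -2.057 2.215
vertex 2.407 -1.58 2.379
endloop
endfacet

endsolid


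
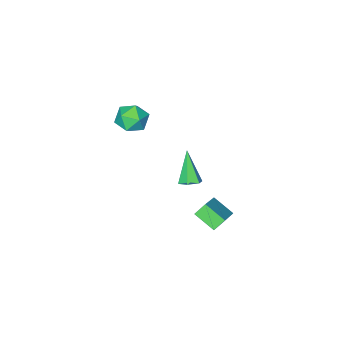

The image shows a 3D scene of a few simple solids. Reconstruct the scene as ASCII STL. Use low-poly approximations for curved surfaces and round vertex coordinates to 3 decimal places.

solid 
facet normal -0.687 -0.504 -0.524
outer loop
vertex 1.116 1.79 0.613
vertex 0.771 2.904 -0.006
vertex 1.672 1.639 0.03
endloop
endfacet
facet normal 0.262 -0.844 0.468
outer loop
vertex 2.949 2.576 1.006
vertex 1.116 1.79 0.613
vertex 1.672 1.639 0.03
endloop
endfacet
facet normal -0.687 -0.504 -0.524
outer loop
vertex 1.672 1.639 0.03
vertex 0.771 2.904 -0.006
vertex 1.327 2.753 -0.589
endloop
endfacet
facet normal 0.679 -0.185 -0.711
outer loop
vertex 1.327 2.753 -0.589
vertex 2.949 2.576 1.006
vertex 1.672 1.639 0.03
endloop
endfacet
facet normal -0.679 0.185 0.711
outer loop
vertex 1.116 1.79 0.613
vertex 2.048 3.841 0.97
vertex 0.771 2.904 -0.006
endloop
endfacet
facet normal 0.262 -0.844 0.468
outer loop
vertex 2.393 2.727 1.589
vertex 1.116 1.79 0.613
vertex 2.949 2.576 1.006
endloop
endfacet
facet normal -0.679 0.185 0.711
outer loop
vertex 2.393 2.727 1.589
vertex 2.048 3.841 0.97
vertex 1.116 1.79 0.613
endloop
endfacet
facet normal -0.262 0.844 -0.468
outer loop
vertex 0.771 2.904 -0.006
vertex 2.048 3.841 0.97
vertex 1.327 2.753 -0.589
endloop
endfacet
facet normal 0.679 -0.185 -0.711
outer loop
vertex 2.604 3.69 0.387
vertex 2.949 2.576 1.006
vertex 1.327 2.753 -0.589
endloop
endfacet
facet normal -0.262 0.844 -0.468
outer loop
vertex 1.327 2.753 -0.589
vertex 2.048 3.841 0.97
vertex 2.604 3.69 0.387
endloop
endfacet
facet normal 0.687 0.504 0.524
outer loop
vertex 2.604 3.69 0.387
vertex 2.393 2.727 1.589
vertex 2.949 2.576 1.006
endloop
endfacet
facet normal 0.687 0.504 0.524
outer loop
vertex 2.048 3.841 0.97
vertex 2.393 2.727 1.589
vertex 2.604 3.69 0.387
endloop
endfacet
facet normal -0.422 0.552 0.719
outer loop
vertex 2.205 -2.964 3.952
vertex 1.326 -3.314 3.705
vertex 1.865 -3.777 4.377
endloop
endfacet
facet normal 0.244 0.367 0.898
outer loop
vertex 2.205 -2.964 3.952
vertex 1.865 -3.777 4.377
vertex 2.801 -3.725 4.101
endloop
endfacet
facet normal 0.685 0.613 0.393
outer loop
vertex 2.205 -2.964 3.952
vertex 2.801 -3.725 4.101
vertex 2.841 -3.23 3.259
endloop
endfacet
facet normal 0.292 0.952 -0.098
outer loop
vertex 2.205 -2.964 3.952
vertex 2.841 -3.23 3.259
vertex 1.93 -2.976 3.014
endloop
endfacet
facet normal -0.393 0.914 0.104
outer loop
vertex 2.205 -2.964 3.952
vertex 1.93 -2.976 3.014
vertex 1.326 -3.314 3.705
endloop
endfacet
facet normal 0.283 -0.346 0.895
outer loop
vertex 2.801 -3.725 4.101
vertex 1.865 -3.777 4.377
vertex 2.29 -4.544 3.946
endloop
endfacet
facet normal -0.794 -0.046 0.606
outer loop
vertex 1.865 -3.777 4.377
vertex 1.326 -3.314 3.705
vertex 1.379 -4.29 3.701
endloop
endfacet
facet normal -0.747 0.540 -0.389
outer loop
vertex 1.326 -3.314 3.705
vertex 1.93 -2.976 3.014
vertex 1.419 -3.795 2.859
endloop
endfacet
facet normal 0.360 0.601 -0.714
outer loop
vertex 1.93 -2.976 3.014
vertex 2.841 -3.23 3.259
vertex 2.355 -3.743 2.583
endloop
endfacet
facet normal 0.995 0.054 0.079
outer loop
vertex 2.841 -3.23 3.259
vertex 2.801 -3.725 4.101
vertex 2.894 -4.206 3.255
endloop
endfacet
facet normal -0.292 -0.952 0.098
outer loop
vertex 2.015 -4.556 3.008
vertex 2.29 -4.544 3.946
vertex 1.379 -4.29 3.701
endloop
endfacet
facet normal -0.685 -0.613 -0.393
outer loop
vertex 2.015 -4.556 3.008
vertex 1.379 -4.29 3.701
vertex 1.419 -3.795 2.859
endloop
endfacet
facet normal -0.244 -0.367 -0.898
outer loop
vertex 2.015 -4.556 3.008
vertex 1.419 -3.795 2.859
vertex 2.355 -3.743 2.583
endloop
endfacet
facet normal 0.422 -0.552 -0.719
outer loop
vertex 2.015 -4.556 3.008
vertex 2.355 -3.743 2.583
vertex 2.894 -4.206 3.255
endloop
endfacet
facet normal 0.393 -0.914 -0.104
outer loop
vertex 2.015 -4.556 3.008
vertex 2.894 -4.206 3.255
vertex 2.29 -4.544 3.946
endloop
endfacet
facet normal -0.360 -0.601 0.714
outer loop
vertex 1.379 -4.29 3.701
vertex 2.29 -4.544 3.946
vertex 1.865 -3.777 4.377
endloop
endfacet
facet normal -0.995 -0.054 -0.079
outer loop
vertex 1.419 -3.795 2.859
vertex 1.379 -4.29 3.701
vertex 1.326 -3.314 3.705
endloop
endfacet
facet normal -0.283 0.346 -0.895
outer loop
vertex 2.355 -3.743 2.583
vertex 1.419 -3.795 2.859
vertex 1.93 -2.976 3.014
endloop
endfacet
facet normal 0.794 0.046 -0.606
outer loop
vertex 2.894 -4.206 3.255
vertex 2.355 -3.743 2.583
vertex 2.841 -3.23 3.259
endloop
endfacet
facet normal 0.747 -0.540 0.389
outer loop
vertex 2.29 -4.544 3.946
vertex 2.894 -4.206 3.255
vertex 2.801 -3.725 4.101
endloop
endfacet
facet normal 0.263 0.488 -0.832
outer loop
vertex 2.616 0.82 1.868
vertex 2.042 1.048 1.82
vertex 2.473 1.36 2.139
endloop
endfacet
facet normal 0.832 -0.057 0.552
outer loop
vertex 2.616 0.82 1.868
vertex 2.473 1.36 2.139
vertex 1.538 0.112 3.42
endloop
endfacet
facet normal 0.262 0.488 -0.832
outer loop
vertex 2.473 1.36 2.139
vertex 2.042 1.048 1.82
vertex 1.898 1.587 2.091
endloop
endfacet
facet normal 0.187 0.632 0.752
outer loop
vertex 2.473 1.36 2.139
vertex 1.898 1.587 2.091
vertex 1.538 0.112 3.42
endloop
endfacet
facet normal 0.262 0.488 -0.832
outer loop
vertex 1.898 1.587 2.091
vertex 2.042 1.048 1.82
vertex 1.467 1.276 1.773
endloop
endfacet
facet normal -0.714 0.556 0.424
outer loop
vertex 1.898 1.587 2.091
vertex 1.467 1.276 1.773
vertex 1.538 0.112 3.42
endloop
endfacet
facet normal 0.261 0.487 -0.833
outer loop
vertex 1.467 1.276 1.773
vertex 2.042 1.048 1.82
vertex 1.61 0.736 1.502
endloop
endfacet
facet normal -0.973 -0.206 -0.103
outer loop
vertex 1.467 1.276 1.773
vertex 1.61 0.736 1.502
vertex 1.538 0.112 3.42
endloop
endfacet
facet normal 0.262 0.487 -0.833
outer loop
vertex 1.61 0.736 1.502
vertex 2.042 1.048 1.82
vertex 2.185 0.509 1.55
endloop
endfacet
facet normal -0.328 -0.895 -0.303
outer loop
vertex 1.61 0.736 1.502
vertex 2.185 0.509 1.55
vertex 1.538 0.112 3.42
endloop
endfacet
facet normal 0.263 0.487 -0.833
outer loop
vertex 2.185 0.509 1.55
vertex 2.042 1.048 1.82
vertex 2.616 0.82 1.868
endloop
endfacet
facet normal 0.573 -0.819 0.024
outer loop
vertex 2.185 0.509 1.55
vertex 2.616 0.82 1.868
vertex 1.538 0.112 3.42
endloop
endfacet

endsolid


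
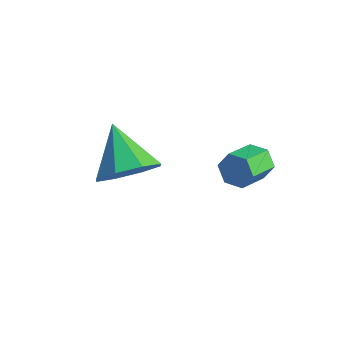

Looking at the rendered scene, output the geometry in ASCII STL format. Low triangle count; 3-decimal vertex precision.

solid 
facet normal 0.758 -0.255 -0.600
outer loop
vertex 0.67 0.575 -0.065
vertex 0.122 -0.083 -0.478
vertex 0.305 0.836 -0.637
endloop
endfacet
facet normal -0.002 0.909 0.416
outer loop
vertex 0.67 0.575 -0.065
vertex 0.305 0.836 -0.637
vertex -1.082 0.323 0.478
endloop
endfacet
facet normal 0.758 -0.255 -0.601
outer loop
vertex 0.305 0.836 -0.637
vertex 0.122 -0.083 -0.478
vertex -0.167 0.559 -1.115
endloop
endfacet
facet normal -0.420 0.901 -0.108
outer loop
vertex 0.305 0.836 -0.637
vertex -0.167 0.559 -1.115
vertex -1.082 0.323 0.478
endloop
endfacet
facet normal 0.758 -0.255 -0.601
outer loop
vertex -0.167 0.559 -1.115
vertex 0.122 -0.083 -0.478
vertex -0.47 -0.094 -1.22
endloop
endfacet
facet normal -0.806 0.438 -0.398
outer loop
vertex -0.167 0.559 -1.115
vertex -0.47 -0.094 -1.22
vertex -1.082 0.323 0.478
endloop
endfacet
facet normal 0.758 -0.254 -0.601
outer loop
vertex -0.47 -0.094 -1.22
vertex 0.122 -0.083 -0.478
vertex -0.425 -0.74 -0.89
endloop
endfacet
facet normal -0.935 -0.211 -0.285
outer loop
vertex -0.47 -0.094 -1.22
vertex -0.425 -0.74 -0.89
vertex -1.082 0.323 0.478
endloop
endfacet
facet normal 0.758 -0.255 -0.600
outer loop
vertex -0.425 -0.74 -0.89
vertex 0.122 -0.083 -0.478
vertex -0.06 -1.001 -0.318
endloop
endfacet
facet normal -0.731 -0.663 0.164
outer loop
vertex -0.425 -0.74 -0.89
vertex -0.06 -1.001 -0.318
vertex -1.082 0.323 0.478
endloop
endfacet
facet normal 0.758 -0.255 -0.601
outer loop
vertex -0.06 -1.001 -0.318
vertex 0.122 -0.083 -0.478
vertex 0.412 -0.724 0.16
endloop
endfacet
facet normal -0.312 -0.655 0.688
outer loop
vertex -0.06 -1.001 -0.318
vertex 0.412 -0.724 0.16
vertex -1.082 0.323 0.478
endloop
endfacet
facet normal 0.758 -0.255 -0.601
outer loop
vertex 0.412 -0.724 0.16
vertex 0.122 -0.083 -0.478
vertex 0.715 -0.071 0.265
endloop
endfacet
facet normal 0.074 -0.192 0.979
outer loop
vertex 0.412 -0.724 0.16
vertex 0.715 -0.071 0.265
vertex -1.082 0.323 0.478
endloop
endfacet
facet normal 0.758 -0.254 -0.601
outer loop
vertex 0.715 -0.071 0.265
vertex 0.122 -0.083 -0.478
vertex 0.67 0.575 -0.065
endloop
endfacet
facet normal 0.203 0.457 0.866
outer loop
vertex 0.715 -0.071 0.265
vertex 0.67 0.575 -0.065
vertex -1.082 0.323 0.478
endloop
endfacet
facet normal -0.220 0.908 -0.358
outer loop
vertex 2.683 2.465 0.925
vertex 2.528 2.243 0.457
vertex 2.169 2.313 0.855
endloop
endfacet
facet normal -0.218 0.312 0.925
outer loop
vertex 2.683 2.465 0.925
vertex 2.169 2.313 0.855
vertex 2.907 1.539 1.29
endloop
endfacet
facet normal -0.218 0.312 0.925
outer loop
vertex 2.907 1.539 1.29
vertex 2.169 2.313 0.855
vertex 2.393 1.387 1.22
endloop
endfacet
facet normal 0.220 -0.907 0.358
outer loop
vertex 2.907 1.539 1.29
vertex 2.393 1.387 1.22
vertex 2.752 1.317 0.823
endloop
endfacet
facet normal -0.221 0.907 -0.358
outer loop
vertex 2.169 2.313 0.855
vertex 2.528 2.243 0.457
vertex 2.015 2.091 0.388
endloop
endfacet
facet normal -0.933 -0.088 0.349
outer loop
vertex 2.169 2.313 0.855
vertex 2.015 2.091 0.388
vertex 2.393 1.387 1.22
endloop
endfacet
facet normal -0.933 -0.086 0.351
outer loop
vertex 2.393 1.387 1.22
vertex 2.015 2.091 0.388
vertex 2.238 1.165 0.753
endloop
endfacet
facet normal 0.220 -0.907 0.358
outer loop
vertex 2.393 1.387 1.22
vertex 2.238 1.165 0.753
vertex 2.752 1.317 0.823
endloop
endfacet
facet normal -0.221 0.907 -0.358
outer loop
vertex 2.015 2.091 0.388
vertex 2.528 2.243 0.457
vertex 2.373 2.021 -0.01
endloop
endfacet
facet normal -0.716 -0.398 -0.574
outer loop
vertex 2.015 2.091 0.388
vertex 2.373 2.021 -0.01
vertex 2.238 1.165 0.753
endloop
endfacet
facet normal -0.715 -0.399 -0.574
outer loop
vertex 2.238 1.165 0.753
vertex 2.373 2.021 -0.01
vertex 2.597 1.095 0.355
endloop
endfacet
facet normal 0.220 -0.908 0.358
outer loop
vertex 2.238 1.165 0.753
vertex 2.597 1.095 0.355
vertex 2.752 1.317 0.823
endloop
endfacet
facet normal -0.220 0.907 -0.358
outer loop
vertex 2.373 2.021 -0.01
vertex 2.528 2.243 0.457
vertex 2.887 2.173 0.06
endloop
endfacet
facet normal 0.218 -0.312 -0.925
outer loop
vertex 2.373 2.021 -0.01
vertex 2.887 2.173 0.06
vertex 2.597 1.095 0.355
endloop
endfacet
facet normal 0.218 -0.312 -0.925
outer loop
vertex 2.597 1.095 0.355
vertex 2.887 2.173 0.06
vertex 3.111 1.247 0.425
endloop
endfacet
facet normal 0.220 -0.908 0.358
outer loop
vertex 2.597 1.095 0.355
vertex 3.111 1.247 0.425
vertex 2.752 1.317 0.823
endloop
endfacet
facet normal -0.220 0.907 -0.358
outer loop
vertex 2.887 2.173 0.06
vertex 2.528 2.243 0.457
vertex 3.042 2.395 0.527
endloop
endfacet
facet normal 0.932 0.087 -0.351
outer loop
vertex 2.887 2.173 0.06
vertex 3.042 2.395 0.527
vertex 3.111 1.247 0.425
endloop
endfacet
facet normal 0.933 0.087 -0.349
outer loop
vertex 3.111 1.247 0.425
vertex 3.042 2.395 0.527
vertex 3.265 1.469 0.892
endloop
endfacet
facet normal 0.221 -0.907 0.358
outer loop
vertex 3.111 1.247 0.425
vertex 3.265 1.469 0.892
vertex 2.752 1.317 0.823
endloop
endfacet
facet normal -0.220 0.908 -0.358
outer loop
vertex 3.042 2.395 0.527
vertex 2.528 2.243 0.457
vertex 2.683 2.465 0.925
endloop
endfacet
facet normal 0.715 0.399 0.575
outer loop
vertex 3.042 2.395 0.527
vertex 2.683 2.465 0.925
vertex 3.265 1.469 0.892
endloop
endfacet
facet normal 0.715 0.399 0.573
outer loop
vertex 3.265 1.469 0.892
vertex 2.683 2.465 0.925
vertex 2.907 1.539 1.29
endloop
endfacet
facet normal 0.221 -0.907 0.358
outer loop
vertex 3.265 1.469 0.892
vertex 2.907 1.539 1.29
vertex 2.752 1.317 0.823
endloop
endfacet

endsolid


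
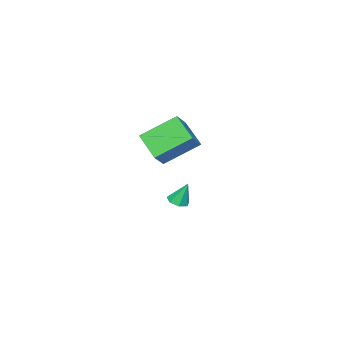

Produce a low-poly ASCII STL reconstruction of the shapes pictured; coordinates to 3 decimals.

solid 
facet normal -0.730 -0.114 -0.674
outer loop
vertex 3.685 -1.78 1.023
vertex 2.472 -0.615 2.141
vertex 4.216 -0.462 0.225
endloop
endfacet
facet normal 0.601 -0.577 -0.553
outer loop
vertex 4.968 -0.345 0.919
vertex 3.685 -1.78 1.023
vertex 4.216 -0.462 0.225
endloop
endfacet
facet normal -0.730 -0.113 -0.674
outer loop
vertex 4.216 -0.462 0.225
vertex 2.472 -0.615 2.141
vertex 3.003 0.704 1.344
endloop
endfacet
facet normal 0.326 0.809 -0.489
outer loop
vertex 3.003 0.704 1.344
vertex 4.968 -0.345 0.919
vertex 4.216 -0.462 0.225
endloop
endfacet
facet normal -0.326 -0.809 0.489
outer loop
vertex 3.685 -1.78 1.023
vertex 3.224 -0.498 2.835
vertex 2.472 -0.615 2.141
endloop
endfacet
facet normal 0.600 -0.577 -0.555
outer loop
vertex 4.437 -1.664 1.716
vertex 3.685 -1.78 1.023
vertex 4.968 -0.345 0.919
endloop
endfacet
facet normal -0.326 -0.809 0.489
outer loop
vertex 4.437 -1.664 1.716
vertex 3.224 -0.498 2.835
vertex 3.685 -1.78 1.023
endloop
endfacet
facet normal -0.601 0.576 0.554
outer loop
vertex 2.472 -0.615 2.141
vertex 3.224 -0.498 2.835
vertex 3.003 0.704 1.344
endloop
endfacet
facet normal 0.326 0.809 -0.489
outer loop
vertex 3.755 0.82 2.037
vertex 4.968 -0.345 0.919
vertex 3.003 0.704 1.344
endloop
endfacet
facet normal -0.600 0.577 0.554
outer loop
vertex 3.003 0.704 1.344
vertex 3.224 -0.498 2.835
vertex 3.755 0.82 2.037
endloop
endfacet
facet normal 0.730 0.113 0.674
outer loop
vertex 3.755 0.82 2.037
vertex 4.437 -1.664 1.716
vertex 4.968 -0.345 0.919
endloop
endfacet
facet normal 0.730 0.114 0.674
outer loop
vertex 3.224 -0.498 2.835
vertex 4.437 -1.664 1.716
vertex 3.755 0.82 2.037
endloop
endfacet
facet normal 0.149 -0.343 -0.928
outer loop
vertex 0.458 -2.614 -4.675
vertex 0.037 -3.005 -4.598
vertex -0.004 -2.465 -4.804
endloop
endfacet
facet normal 0.283 0.955 0.091
outer loop
vertex 0.458 -2.614 -4.675
vertex -0.004 -2.465 -4.804
vertex -0.157 -2.555 -3.382
endloop
endfacet
facet normal 0.148 -0.343 -0.928
outer loop
vertex -0.004 -2.465 -4.804
vertex 0.037 -3.005 -4.598
vertex -0.436 -2.722 -4.778
endloop
endfacet
facet normal -0.511 0.859 -0.001
outer loop
vertex -0.004 -2.465 -4.804
vertex -0.436 -2.722 -4.778
vertex -0.157 -2.555 -3.382
endloop
endfacet
facet normal 0.147 -0.344 -0.927
outer loop
vertex -0.436 -2.722 -4.778
vertex 0.037 -3.005 -4.598
vertex -0.512 -3.192 -4.616
endloop
endfacet
facet normal -0.963 0.213 0.167
outer loop
vertex -0.436 -2.722 -4.778
vertex -0.512 -3.192 -4.616
vertex -0.157 -2.555 -3.382
endloop
endfacet
facet normal 0.148 -0.344 -0.927
outer loop
vertex -0.512 -3.192 -4.616
vertex 0.037 -3.005 -4.598
vertex -0.175 -3.522 -4.44
endloop
endfacet
facet normal -0.731 -0.497 0.467
outer loop
vertex -0.512 -3.192 -4.616
vertex -0.175 -3.522 -4.44
vertex -0.157 -2.555 -3.382
endloop
endfacet
facet normal 0.148 -0.344 -0.927
outer loop
vertex -0.175 -3.522 -4.44
vertex 0.037 -3.005 -4.598
vertex 0.322 -3.462 -4.383
endloop
endfacet
facet normal 0.012 -0.738 0.674
outer loop
vertex -0.175 -3.522 -4.44
vertex 0.322 -3.462 -4.383
vertex -0.157 -2.555 -3.382
endloop
endfacet
facet normal 0.148 -0.344 -0.927
outer loop
vertex 0.322 -3.462 -4.383
vertex 0.037 -3.005 -4.598
vertex 0.604 -3.058 -4.488
endloop
endfacet
facet normal 0.703 -0.326 0.632
outer loop
vertex 0.322 -3.462 -4.383
vertex 0.604 -3.058 -4.488
vertex -0.157 -2.555 -3.382
endloop
endfacet
facet normal 0.148 -0.342 -0.928
outer loop
vertex 0.604 -3.058 -4.488
vertex 0.037 -3.005 -4.598
vertex 0.458 -2.614 -4.675
endloop
endfacet
facet normal 0.824 0.428 0.372
outer loop
vertex 0.604 -3.058 -4.488
vertex 0.458 -2.614 -4.675
vertex -0.157 -2.555 -3.382
endloop
endfacet

endsolid


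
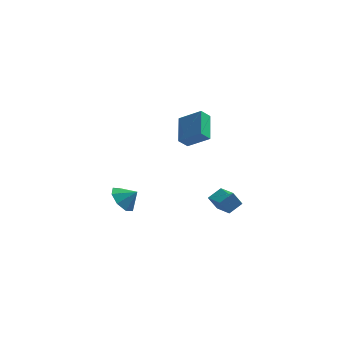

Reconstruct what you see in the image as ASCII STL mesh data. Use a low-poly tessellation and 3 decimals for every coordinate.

solid 
facet normal -0.601 -0.367 0.710
outer loop
vertex 2.079 -2.551 4.027
vertex 2.015 -0.816 4.869
vertex 0.769 -2.16 3.121
endloop
endfacet
facet normal 0.034 -0.899 -0.437
outer loop
vertex 1.285 -1.844 2.511
vertex 2.079 -2.551 4.027
vertex 0.769 -2.16 3.121
endloop
endfacet
facet normal -0.600 -0.368 0.710
outer loop
vertex 0.769 -2.16 3.121
vertex 2.015 -0.816 4.869
vertex 0.704 -0.425 3.964
endloop
endfacet
facet normal -0.799 0.238 -0.552
outer loop
vertex 0.704 -0.425 3.964
vertex 1.285 -1.844 2.511
vertex 0.769 -2.16 3.121
endloop
endfacet
facet normal 0.799 -0.239 0.552
outer loop
vertex 2.079 -2.551 4.027
vertex 2.531 -0.5 4.259
vertex 2.015 -0.816 4.869
endloop
endfacet
facet normal 0.033 -0.899 -0.437
outer loop
vertex 2.596 -2.235 3.416
vertex 2.079 -2.551 4.027
vertex 1.285 -1.844 2.511
endloop
endfacet
facet normal 0.799 -0.239 0.552
outer loop
vertex 2.596 -2.235 3.416
vertex 2.531 -0.5 4.259
vertex 2.079 -2.551 4.027
endloop
endfacet
facet normal -0.034 0.899 0.437
outer loop
vertex 2.015 -0.816 4.869
vertex 2.531 -0.5 4.259
vertex 0.704 -0.425 3.964
endloop
endfacet
facet normal -0.799 0.239 -0.552
outer loop
vertex 1.221 -0.109 3.353
vertex 1.285 -1.844 2.511
vertex 0.704 -0.425 3.964
endloop
endfacet
facet normal -0.034 0.899 0.437
outer loop
vertex 0.704 -0.425 3.964
vertex 2.531 -0.5 4.259
vertex 1.221 -0.109 3.353
endloop
endfacet
facet normal 0.600 0.367 -0.711
outer loop
vertex 1.221 -0.109 3.353
vertex 2.596 -2.235 3.416
vertex 1.285 -1.844 2.511
endloop
endfacet
facet normal 0.601 0.367 -0.710
outer loop
vertex 2.531 -0.5 4.259
vertex 2.596 -2.235 3.416
vertex 1.221 -0.109 3.353
endloop
endfacet
facet normal -0.513 -0.017 0.858
outer loop
vertex 3.234 -3.402 -1.245
vertex 3.965 -2.797 -0.796
vertex 2.496 -2.201 -1.663
endloop
endfacet
facet normal -0.696 -0.577 -0.428
outer loop
vertex 3.035 -2.183 -2.564
vertex 3.234 -3.402 -1.245
vertex 2.496 -2.201 -1.663
endloop
endfacet
facet normal -0.513 -0.016 0.858
outer loop
vertex 2.496 -2.201 -1.663
vertex 3.965 -2.797 -0.796
vertex 3.228 -1.596 -1.214
endloop
endfacet
facet normal -0.502 0.817 -0.284
outer loop
vertex 3.228 -1.596 -1.214
vertex 3.035 -2.183 -2.564
vertex 2.496 -2.201 -1.663
endloop
endfacet
facet normal 0.502 -0.817 0.284
outer loop
vertex 3.234 -3.402 -1.245
vertex 4.504 -2.779 -1.697
vertex 3.965 -2.797 -0.796
endloop
endfacet
facet normal -0.697 -0.576 -0.427
outer loop
vertex 3.772 -3.384 -2.146
vertex 3.234 -3.402 -1.245
vertex 3.035 -2.183 -2.564
endloop
endfacet
facet normal 0.502 -0.817 0.283
outer loop
vertex 3.772 -3.384 -2.146
vertex 4.504 -2.779 -1.697
vertex 3.234 -3.402 -1.245
endloop
endfacet
facet normal 0.696 0.576 0.428
outer loop
vertex 3.965 -2.797 -0.796
vertex 4.504 -2.779 -1.697
vertex 3.228 -1.596 -1.214
endloop
endfacet
facet normal -0.502 0.817 -0.283
outer loop
vertex 3.766 -1.578 -2.115
vertex 3.035 -2.183 -2.564
vertex 3.228 -1.596 -1.214
endloop
endfacet
facet normal 0.696 0.577 0.427
outer loop
vertex 3.228 -1.596 -1.214
vertex 4.504 -2.779 -1.697
vertex 3.766 -1.578 -2.115
endloop
endfacet
facet normal 0.513 0.016 -0.858
outer loop
vertex 3.766 -1.578 -2.115
vertex 3.772 -3.384 -2.146
vertex 3.035 -2.183 -2.564
endloop
endfacet
facet normal 0.513 0.016 -0.858
outer loop
vertex 4.504 -2.779 -1.697
vertex 3.772 -3.384 -2.146
vertex 3.766 -1.578 -2.115
endloop
endfacet
facet normal -0.767 0.029 -0.641
outer loop
vertex -2.119 1.492 -4.946
vertex -2.751 1.067 -4.208
vertex -2.482 2.054 -4.486
endloop
endfacet
facet normal 0.848 0.530 0.021
outer loop
vertex -2.119 1.492 -4.946
vertex -2.482 2.054 -4.486
vertex -1.869 1.033 -3.472
endloop
endfacet
facet normal -0.768 0.029 -0.640
outer loop
vertex -2.482 2.054 -4.486
vertex -2.751 1.067 -4.208
vertex -3.002 2.037 -3.863
endloop
endfacet
facet normal 0.505 0.742 0.442
outer loop
vertex -2.482 2.054 -4.486
vertex -3.002 2.037 -3.863
vertex -1.869 1.033 -3.472
endloop
endfacet
facet normal -0.767 0.030 -0.641
outer loop
vertex -3.002 2.037 -3.863
vertex -2.751 1.067 -4.208
vertex -3.376 1.452 -3.443
endloop
endfacet
facet normal 0.157 0.508 0.847
outer loop
vertex -3.002 2.037 -3.863
vertex -3.376 1.452 -3.443
vertex -1.869 1.033 -3.472
endloop
endfacet
facet normal -0.767 0.029 -0.641
outer loop
vertex -3.376 1.452 -3.443
vertex -2.751 1.067 -4.208
vertex -3.383 0.641 -3.471
endloop
endfacet
facet normal 0.010 -0.035 0.999
outer loop
vertex -3.376 1.452 -3.443
vertex -3.383 0.641 -3.471
vertex -1.869 1.033 -3.472
endloop
endfacet
facet normal -0.767 0.029 -0.641
outer loop
vertex -3.383 0.641 -3.471
vertex -2.751 1.067 -4.208
vertex -3.02 0.08 -3.931
endloop
endfacet
facet normal 0.148 -0.568 0.810
outer loop
vertex -3.383 0.641 -3.471
vertex -3.02 0.08 -3.931
vertex -1.869 1.033 -3.472
endloop
endfacet
facet normal -0.767 0.029 -0.641
outer loop
vertex -3.02 0.08 -3.931
vertex -2.751 1.067 -4.208
vertex -2.5 0.096 -4.553
endloop
endfacet
facet normal 0.490 -0.780 0.390
outer loop
vertex -3.02 0.08 -3.931
vertex -2.5 0.096 -4.553
vertex -1.869 1.033 -3.472
endloop
endfacet
facet normal -0.768 0.029 -0.640
outer loop
vertex -2.5 0.096 -4.553
vertex -2.751 1.067 -4.208
vertex -2.127 0.682 -4.974
endloop
endfacet
facet normal 0.838 -0.545 -0.017
outer loop
vertex -2.5 0.096 -4.553
vertex -2.127 0.682 -4.974
vertex -1.869 1.033 -3.472
endloop
endfacet
facet normal -0.768 0.030 -0.640
outer loop
vertex -2.127 0.682 -4.974
vertex -2.751 1.067 -4.208
vertex -2.119 1.492 -4.946
endloop
endfacet
facet normal 0.986 -0.004 -0.168
outer loop
vertex -2.127 0.682 -4.974
vertex -2.119 1.492 -4.946
vertex -1.869 1.033 -3.472
endloop
endfacet

endsolid


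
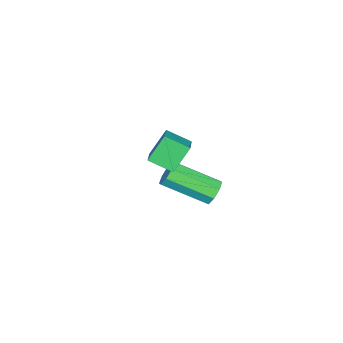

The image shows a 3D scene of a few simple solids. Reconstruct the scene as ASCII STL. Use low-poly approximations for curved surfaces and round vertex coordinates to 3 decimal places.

solid 
facet normal -0.524 0.275 0.806
outer loop
vertex 0.039 -1.579 4.146
vertex -0.179 -0.629 3.68
vertex -0.946 -2.041 3.664
endloop
endfacet
facet normal 0.201 -0.879 0.431
outer loop
vertex -0.281 -2.391 2.64
vertex 0.039 -1.579 4.146
vertex -0.946 -2.041 3.664
endloop
endfacet
facet normal -0.524 0.275 0.806
outer loop
vertex -0.946 -2.041 3.664
vertex -0.179 -0.629 3.68
vertex -1.164 -1.092 3.198
endloop
endfacet
facet normal -0.828 -0.389 -0.405
outer loop
vertex -1.164 -1.092 3.198
vertex -0.281 -2.391 2.64
vertex -0.946 -2.041 3.664
endloop
endfacet
facet normal 0.828 0.389 0.405
outer loop
vertex 0.039 -1.579 4.146
vertex 0.486 -0.979 2.656
vertex -0.179 -0.629 3.68
endloop
endfacet
facet normal 0.202 -0.879 0.431
outer loop
vertex 0.704 -1.928 3.122
vertex 0.039 -1.579 4.146
vertex -0.281 -2.391 2.64
endloop
endfacet
facet normal 0.828 0.389 0.405
outer loop
vertex 0.704 -1.928 3.122
vertex 0.486 -0.979 2.656
vertex 0.039 -1.579 4.146
endloop
endfacet
facet normal -0.202 0.879 -0.432
outer loop
vertex -0.179 -0.629 3.68
vertex 0.486 -0.979 2.656
vertex -1.164 -1.092 3.198
endloop
endfacet
facet normal -0.828 -0.389 -0.405
outer loop
vertex -0.499 -1.441 2.174
vertex -0.281 -2.391 2.64
vertex -1.164 -1.092 3.198
endloop
endfacet
facet normal -0.202 0.880 -0.431
outer loop
vertex -1.164 -1.092 3.198
vertex 0.486 -0.979 2.656
vertex -0.499 -1.441 2.174
endloop
endfacet
facet normal 0.524 -0.275 -0.806
outer loop
vertex -0.499 -1.441 2.174
vertex 0.704 -1.928 3.122
vertex -0.281 -2.391 2.64
endloop
endfacet
facet normal 0.524 -0.276 -0.806
outer loop
vertex 0.486 -0.979 2.656
vertex 0.704 -1.928 3.122
vertex -0.499 -1.441 2.174
endloop
endfacet
facet normal -0.288 0.843 -0.455
outer loop
vertex -3.437 -1.025 -1.197
vertex -3.656 -1.367 -1.692
vertex -3.905 -1.155 -1.141
endloop
endfacet
facet normal -0.024 0.468 0.883
outer loop
vertex -3.437 -1.025 -1.197
vertex -3.905 -1.155 -1.141
vertex -2.824 -2.811 -0.234
endloop
endfacet
facet normal -0.025 0.468 0.884
outer loop
vertex -2.824 -2.811 -0.234
vertex -3.905 -1.155 -1.141
vertex -3.293 -2.942 -0.178
endloop
endfacet
facet normal 0.290 -0.842 0.454
outer loop
vertex -2.824 -2.811 -0.234
vertex -3.293 -2.942 -0.178
vertex -3.044 -3.153 -0.728
endloop
endfacet
facet normal -0.289 0.842 -0.455
outer loop
vertex -3.905 -1.155 -1.141
vertex -3.656 -1.367 -1.692
vertex -4.228 -1.41 -1.408
endloop
endfacet
facet normal -0.695 0.142 0.705
outer loop
vertex -3.905 -1.155 -1.141
vertex -4.228 -1.41 -1.408
vertex -3.293 -2.942 -0.178
endloop
endfacet
facet normal -0.695 0.142 0.705
outer loop
vertex -3.293 -2.942 -0.178
vertex -4.228 -1.41 -1.408
vertex -3.616 -3.196 -0.445
endloop
endfacet
facet normal 0.288 -0.843 0.454
outer loop
vertex -3.293 -2.942 -0.178
vertex -3.616 -3.196 -0.445
vertex -3.044 -3.153 -0.728
endloop
endfacet
facet normal -0.289 0.843 -0.454
outer loop
vertex -4.228 -1.41 -1.408
vertex -3.656 -1.367 -1.692
vertex -4.216 -1.639 -1.841
endloop
endfacet
facet normal -0.957 -0.266 0.114
outer loop
vertex -4.228 -1.41 -1.408
vertex -4.216 -1.639 -1.841
vertex -3.616 -3.196 -0.445
endloop
endfacet
facet normal -0.957 -0.266 0.115
outer loop
vertex -3.616 -3.196 -0.445
vertex -4.216 -1.639 -1.841
vertex -3.604 -3.425 -0.877
endloop
endfacet
facet normal 0.288 -0.843 0.455
outer loop
vertex -3.616 -3.196 -0.445
vertex -3.604 -3.425 -0.877
vertex -3.044 -3.153 -0.728
endloop
endfacet
facet normal -0.288 0.843 -0.455
outer loop
vertex -4.216 -1.639 -1.841
vertex -3.656 -1.367 -1.692
vertex -3.876 -1.709 -2.186
endloop
endfacet
facet normal -0.659 -0.519 -0.544
outer loop
vertex -4.216 -1.639 -1.841
vertex -3.876 -1.709 -2.186
vertex -3.604 -3.425 -0.877
endloop
endfacet
facet normal -0.659 -0.520 -0.544
outer loop
vertex -3.604 -3.425 -0.877
vertex -3.876 -1.709 -2.186
vertex -3.263 -3.495 -1.223
endloop
endfacet
facet normal 0.288 -0.843 0.455
outer loop
vertex -3.604 -3.425 -0.877
vertex -3.263 -3.495 -1.223
vertex -3.044 -3.153 -0.728
endloop
endfacet
facet normal -0.290 0.842 -0.454
outer loop
vertex -3.876 -1.709 -2.186
vertex -3.656 -1.367 -1.692
vertex -3.407 -1.578 -2.242
endloop
endfacet
facet normal 0.025 -0.468 -0.884
outer loop
vertex -3.876 -1.709 -2.186
vertex -3.407 -1.578 -2.242
vertex -3.263 -3.495 -1.223
endloop
endfacet
facet normal 0.024 -0.468 -0.883
outer loop
vertex -3.263 -3.495 -1.223
vertex -3.407 -1.578 -2.242
vertex -2.795 -3.365 -1.279
endloop
endfacet
facet normal 0.288 -0.843 0.455
outer loop
vertex -3.263 -3.495 -1.223
vertex -2.795 -3.365 -1.279
vertex -3.044 -3.153 -0.728
endloop
endfacet
facet normal -0.288 0.843 -0.454
outer loop
vertex -3.407 -1.578 -2.242
vertex -3.656 -1.367 -1.692
vertex -3.084 -1.324 -1.975
endloop
endfacet
facet normal 0.695 -0.142 -0.705
outer loop
vertex -3.407 -1.578 -2.242
vertex -3.084 -1.324 -1.975
vertex -2.795 -3.365 -1.279
endloop
endfacet
facet normal 0.695 -0.142 -0.705
outer loop
vertex -2.795 -3.365 -1.279
vertex -3.084 -1.324 -1.975
vertex -2.472 -3.11 -1.012
endloop
endfacet
facet normal 0.289 -0.842 0.455
outer loop
vertex -2.795 -3.365 -1.279
vertex -2.472 -3.11 -1.012
vertex -3.044 -3.153 -0.728
endloop
endfacet
facet normal -0.288 0.843 -0.455
outer loop
vertex -3.084 -1.324 -1.975
vertex -3.656 -1.367 -1.692
vertex -3.096 -1.095 -1.543
endloop
endfacet
facet normal 0.957 0.266 -0.115
outer loop
vertex -3.084 -1.324 -1.975
vertex -3.096 -1.095 -1.543
vertex -2.472 -3.11 -1.012
endloop
endfacet
facet normal 0.957 0.266 -0.114
outer loop
vertex -2.472 -3.11 -1.012
vertex -3.096 -1.095 -1.543
vertex -2.484 -2.881 -0.579
endloop
endfacet
facet normal 0.289 -0.843 0.454
outer loop
vertex -2.472 -3.11 -1.012
vertex -2.484 -2.881 -0.579
vertex -3.044 -3.153 -0.728
endloop
endfacet
facet normal -0.288 0.843 -0.455
outer loop
vertex -3.096 -1.095 -1.543
vertex -3.656 -1.367 -1.692
vertex -3.437 -1.025 -1.197
endloop
endfacet
facet normal 0.659 0.519 0.544
outer loop
vertex -3.096 -1.095 -1.543
vertex -3.437 -1.025 -1.197
vertex -2.484 -2.881 -0.579
endloop
endfacet
facet normal 0.659 0.519 0.544
outer loop
vertex -2.484 -2.881 -0.579
vertex -3.437 -1.025 -1.197
vertex -2.824 -2.811 -0.234
endloop
endfacet
facet normal 0.288 -0.843 0.455
outer loop
vertex -2.484 -2.881 -0.579
vertex -2.824 -2.811 -0.234
vertex -3.044 -3.153 -0.728
endloop
endfacet

endsolid


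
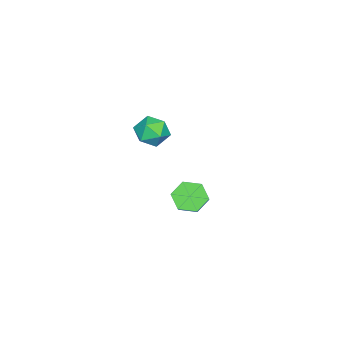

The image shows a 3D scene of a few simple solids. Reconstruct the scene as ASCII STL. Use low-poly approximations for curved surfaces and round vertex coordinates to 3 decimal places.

solid 
facet normal 0.286 0.892 -0.349
outer loop
vertex 1.72 -1.524 1.166
vertex 1.081 -1.136 1.635
vertex 1.881 -1.253 1.991
endloop
endfacet
facet normal 0.840 0.445 -0.310
outer loop
vertex 1.72 -1.524 1.166
vertex 1.881 -1.253 1.991
vertex 2.191 -2.032 1.713
endloop
endfacet
facet normal 0.691 -0.126 -0.712
outer loop
vertex 1.72 -1.524 1.166
vertex 2.191 -2.032 1.713
vertex 1.583 -2.396 1.187
endloop
endfacet
facet normal 0.046 -0.031 -0.998
outer loop
vertex 1.72 -1.524 1.166
vertex 1.583 -2.396 1.187
vertex 0.897 -1.842 1.138
endloop
endfacet
facet normal -0.205 0.599 -0.774
outer loop
vertex 1.72 -1.524 1.166
vertex 0.897 -1.842 1.138
vertex 1.081 -1.136 1.635
endloop
endfacet
facet normal 0.902 0.228 0.367
outer loop
vertex 2.191 -2.032 1.713
vertex 1.881 -1.253 1.991
vertex 1.843 -1.958 2.522
endloop
endfacet
facet normal 0.004 0.953 0.304
outer loop
vertex 1.881 -1.253 1.991
vertex 1.081 -1.136 1.635
vertex 1.157 -1.404 2.473
endloop
endfacet
facet normal -0.791 0.476 -0.384
outer loop
vertex 1.081 -1.136 1.635
vertex 0.897 -1.842 1.138
vertex 0.549 -1.768 1.947
endloop
endfacet
facet normal -0.384 -0.542 -0.747
outer loop
vertex 0.897 -1.842 1.138
vertex 1.583 -2.396 1.187
vertex 0.859 -2.547 1.669
endloop
endfacet
facet normal 0.661 -0.696 -0.282
outer loop
vertex 1.583 -2.396 1.187
vertex 2.191 -2.032 1.713
vertex 1.659 -2.664 2.025
endloop
endfacet
facet normal -0.046 0.031 0.998
outer loop
vertex 1.02 -2.276 2.494
vertex 1.843 -1.958 2.522
vertex 1.157 -1.404 2.473
endloop
endfacet
facet normal -0.691 0.126 0.712
outer loop
vertex 1.02 -2.276 2.494
vertex 1.157 -1.404 2.473
vertex 0.549 -1.768 1.947
endloop
endfacet
facet normal -0.840 -0.445 0.310
outer loop
vertex 1.02 -2.276 2.494
vertex 0.549 -1.768 1.947
vertex 0.859 -2.547 1.669
endloop
endfacet
facet normal -0.286 -0.892 0.349
outer loop
vertex 1.02 -2.276 2.494
vertex 0.859 -2.547 1.669
vertex 1.659 -2.664 2.025
endloop
endfacet
facet normal 0.205 -0.599 0.774
outer loop
vertex 1.02 -2.276 2.494
vertex 1.659 -2.664 2.025
vertex 1.843 -1.958 2.522
endloop
endfacet
facet normal 0.384 0.542 0.747
outer loop
vertex 1.157 -1.404 2.473
vertex 1.843 -1.958 2.522
vertex 1.881 -1.253 1.991
endloop
endfacet
facet normal -0.661 0.696 0.282
outer loop
vertex 0.549 -1.768 1.947
vertex 1.157 -1.404 2.473
vertex 1.081 -1.136 1.635
endloop
endfacet
facet normal -0.902 -0.228 -0.367
outer loop
vertex 0.859 -2.547 1.669
vertex 0.549 -1.768 1.947
vertex 0.897 -1.842 1.138
endloop
endfacet
facet normal -0.004 -0.953 -0.304
outer loop
vertex 1.659 -2.664 2.025
vertex 0.859 -2.547 1.669
vertex 1.583 -2.396 1.187
endloop
endfacet
facet normal 0.791 -0.476 0.384
outer loop
vertex 1.843 -1.958 2.522
vertex 1.659 -2.664 2.025
vertex 2.191 -2.032 1.713
endloop
endfacet
facet normal -0.709 -0.310 -0.633
outer loop
vertex -1.03 -0.808 -4.896
vertex -1.363 -1.317 -4.274
vertex -1.643 -0.498 -4.362
endloop
endfacet
facet normal 0.035 0.881 -0.471
outer loop
vertex -1.03 -0.808 -4.896
vertex -1.643 -0.498 -4.362
vertex 0.055 -0.334 -3.928
endloop
endfacet
facet normal 0.035 0.881 -0.471
outer loop
vertex 0.055 -0.334 -3.928
vertex -1.643 -0.498 -4.362
vertex -0.557 -0.024 -3.394
endloop
endfacet
facet normal 0.709 0.311 0.633
outer loop
vertex 0.055 -0.334 -3.928
vertex -0.557 -0.024 -3.394
vertex -0.277 -0.843 -3.306
endloop
endfacet
facet normal -0.709 -0.311 -0.633
outer loop
vertex -1.643 -0.498 -4.362
vertex -1.363 -1.317 -4.274
vertex -1.975 -1.007 -3.74
endloop
endfacet
facet normal -0.592 0.749 0.297
outer loop
vertex -1.643 -0.498 -4.362
vertex -1.975 -1.007 -3.74
vertex -0.557 -0.024 -3.394
endloop
endfacet
facet normal -0.592 0.750 0.296
outer loop
vertex -0.557 -0.024 -3.394
vertex -1.975 -1.007 -3.74
vertex -0.89 -0.533 -2.771
endloop
endfacet
facet normal 0.709 0.310 0.633
outer loop
vertex -0.557 -0.024 -3.394
vertex -0.89 -0.533 -2.771
vertex -0.277 -0.843 -3.306
endloop
endfacet
facet normal -0.709 -0.311 -0.633
outer loop
vertex -1.975 -1.007 -3.74
vertex -1.363 -1.317 -4.274
vertex -1.695 -1.826 -3.652
endloop
endfacet
facet normal -0.628 -0.132 0.767
outer loop
vertex -1.975 -1.007 -3.74
vertex -1.695 -1.826 -3.652
vertex -0.89 -0.533 -2.771
endloop
endfacet
facet normal -0.627 -0.133 0.768
outer loop
vertex -0.89 -0.533 -2.771
vertex -1.695 -1.826 -3.652
vertex -0.61 -1.352 -2.684
endloop
endfacet
facet normal 0.709 0.310 0.633
outer loop
vertex -0.89 -0.533 -2.771
vertex -0.61 -1.352 -2.684
vertex -0.277 -0.843 -3.306
endloop
endfacet
facet normal -0.709 -0.311 -0.633
outer loop
vertex -1.695 -1.826 -3.652
vertex -1.363 -1.317 -4.274
vertex -1.083 -2.136 -4.186
endloop
endfacet
facet normal -0.035 -0.881 0.471
outer loop
vertex -1.695 -1.826 -3.652
vertex -1.083 -2.136 -4.186
vertex -0.61 -1.352 -2.684
endloop
endfacet
facet normal -0.035 -0.881 0.471
outer loop
vertex -0.61 -1.352 -2.684
vertex -1.083 -2.136 -4.186
vertex 0.003 -1.662 -3.218
endloop
endfacet
facet normal 0.709 0.310 0.633
outer loop
vertex -0.61 -1.352 -2.684
vertex 0.003 -1.662 -3.218
vertex -0.277 -0.843 -3.306
endloop
endfacet
facet normal -0.709 -0.310 -0.633
outer loop
vertex -1.083 -2.136 -4.186
vertex -1.363 -1.317 -4.274
vertex -0.75 -1.627 -4.809
endloop
endfacet
facet normal 0.592 -0.750 -0.296
outer loop
vertex -1.083 -2.136 -4.186
vertex -0.75 -1.627 -4.809
vertex 0.003 -1.662 -3.218
endloop
endfacet
facet normal 0.592 -0.749 -0.297
outer loop
vertex 0.003 -1.662 -3.218
vertex -0.75 -1.627 -4.809
vertex 0.335 -1.153 -3.84
endloop
endfacet
facet normal 0.709 0.311 0.633
outer loop
vertex 0.003 -1.662 -3.218
vertex 0.335 -1.153 -3.84
vertex -0.277 -0.843 -3.306
endloop
endfacet
facet normal -0.709 -0.310 -0.633
outer loop
vertex -0.75 -1.627 -4.809
vertex -1.363 -1.317 -4.274
vertex -1.03 -0.808 -4.896
endloop
endfacet
facet normal 0.627 0.133 -0.767
outer loop
vertex -0.75 -1.627 -4.809
vertex -1.03 -0.808 -4.896
vertex 0.335 -1.153 -3.84
endloop
endfacet
facet normal 0.627 0.132 -0.768
outer loop
vertex 0.335 -1.153 -3.84
vertex -1.03 -0.808 -4.896
vertex 0.055 -0.334 -3.928
endloop
endfacet
facet normal 0.709 0.311 0.633
outer loop
vertex 0.335 -1.153 -3.84
vertex 0.055 -0.334 -3.928
vertex -0.277 -0.843 -3.306
endloop
endfacet

endsolid
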